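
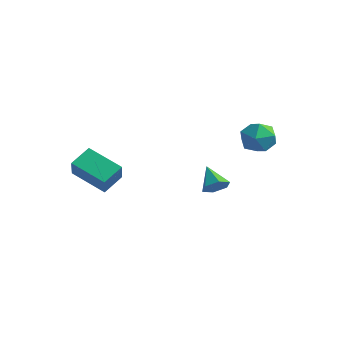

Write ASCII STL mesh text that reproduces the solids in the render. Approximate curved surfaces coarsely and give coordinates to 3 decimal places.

solid 
facet normal 0.728 -0.328 -0.601
outer loop
vertex -0.858 3.2 -1.668
vertex -1.329 2.745 -1.99
vertex -1.239 3.421 -2.25
endloop
endfacet
facet normal 0.112 0.951 0.288
outer loop
vertex -0.858 3.2 -1.668
vertex -1.239 3.421 -2.25
vertex -2.371 3.215 -1.13
endloop
endfacet
facet normal 0.728 -0.328 -0.601
outer loop
vertex -1.239 3.421 -2.25
vertex -1.329 2.745 -1.99
vertex -1.71 2.966 -2.572
endloop
endfacet
facet normal -0.505 0.782 -0.366
outer loop
vertex -1.239 3.421 -2.25
vertex -1.71 2.966 -2.572
vertex -2.371 3.215 -1.13
endloop
endfacet
facet normal 0.728 -0.328 -0.601
outer loop
vertex -1.71 2.966 -2.572
vertex -1.329 2.745 -1.99
vertex -1.8 2.29 -2.312
endloop
endfacet
facet normal -0.911 -0.037 -0.411
outer loop
vertex -1.71 2.966 -2.572
vertex -1.8 2.29 -2.312
vertex -2.371 3.215 -1.13
endloop
endfacet
facet normal 0.729 -0.330 -0.600
outer loop
vertex -1.8 2.29 -2.312
vertex -1.329 2.745 -1.99
vertex -1.42 2.069 -1.729
endloop
endfacet
facet normal -0.701 -0.685 0.197
outer loop
vertex -1.8 2.29 -2.312
vertex -1.42 2.069 -1.729
vertex -2.371 3.215 -1.13
endloop
endfacet
facet normal 0.728 -0.330 -0.601
outer loop
vertex -1.42 2.069 -1.729
vertex -1.329 2.745 -1.99
vertex -0.948 2.524 -1.407
endloop
endfacet
facet normal -0.084 -0.516 0.853
outer loop
vertex -1.42 2.069 -1.729
vertex -0.948 2.524 -1.407
vertex -2.371 3.215 -1.13
endloop
endfacet
facet normal 0.729 -0.329 -0.601
outer loop
vertex -0.948 2.524 -1.407
vertex -1.329 2.745 -1.99
vertex -0.858 3.2 -1.668
endloop
endfacet
facet normal 0.322 0.303 0.897
outer loop
vertex -0.948 2.524 -1.407
vertex -0.858 3.2 -1.668
vertex -2.371 3.215 -1.13
endloop
endfacet
facet normal -0.216 0.477 0.852
outer loop
vertex 1.861 2.962 3.025
vertex 1.012 2.46 3.091
vertex 1.834 2.097 3.503
endloop
endfacet
facet normal 0.490 0.410 0.769
outer loop
vertex 1.861 2.962 3.025
vertex 1.834 2.097 3.503
vertex 2.593 2.309 2.907
endloop
endfacet
facet normal 0.671 0.725 0.155
outer loop
vertex 1.861 2.962 3.025
vertex 2.593 2.309 2.907
vertex 2.24 2.803 2.126
endloop
endfacet
facet normal 0.077 0.987 -0.142
outer loop
vertex 1.861 2.962 3.025
vertex 2.24 2.803 2.126
vertex 1.263 2.896 2.24
endloop
endfacet
facet normal -0.471 0.834 0.288
outer loop
vertex 1.861 2.962 3.025
vertex 1.263 2.896 2.24
vertex 1.012 2.46 3.091
endloop
endfacet
facet normal 0.640 -0.286 0.713
outer loop
vertex 2.593 2.309 2.907
vertex 1.834 2.097 3.503
vertex 2.197 1.404 2.9
endloop
endfacet
facet normal -0.502 -0.176 0.847
outer loop
vertex 1.834 2.097 3.503
vertex 1.012 2.46 3.091
vertex 1.22 1.497 3.014
endloop
endfacet
facet normal -0.914 0.400 -0.064
outer loop
vertex 1.012 2.46 3.091
vertex 1.263 2.896 2.24
vertex 0.867 1.991 2.233
endloop
endfacet
facet normal -0.027 0.648 -0.761
outer loop
vertex 1.263 2.896 2.24
vertex 2.24 2.803 2.126
vertex 1.626 2.203 1.637
endloop
endfacet
facet normal 0.933 0.224 -0.280
outer loop
vertex 2.24 2.803 2.126
vertex 2.593 2.309 2.907
vertex 2.448 1.84 2.049
endloop
endfacet
facet normal -0.077 -0.987 0.142
outer loop
vertex 1.599 1.338 2.115
vertex 2.197 1.404 2.9
vertex 1.22 1.497 3.014
endloop
endfacet
facet normal -0.671 -0.725 -0.155
outer loop
vertex 1.599 1.338 2.115
vertex 1.22 1.497 3.014
vertex 0.867 1.991 2.233
endloop
endfacet
facet normal -0.490 -0.410 -0.769
outer loop
vertex 1.599 1.338 2.115
vertex 0.867 1.991 2.233
vertex 1.626 2.203 1.637
endloop
endfacet
facet normal 0.216 -0.477 -0.852
outer loop
vertex 1.599 1.338 2.115
vertex 1.626 2.203 1.637
vertex 2.448 1.84 2.049
endloop
endfacet
facet normal 0.471 -0.834 -0.288
outer loop
vertex 1.599 1.338 2.115
vertex 2.448 1.84 2.049
vertex 2.197 1.404 2.9
endloop
endfacet
facet normal 0.027 -0.648 0.761
outer loop
vertex 1.22 1.497 3.014
vertex 2.197 1.404 2.9
vertex 1.834 2.097 3.503
endloop
endfacet
facet normal -0.933 -0.224 0.280
outer loop
vertex 0.867 1.991 2.233
vertex 1.22 1.497 3.014
vertex 1.012 2.46 3.091
endloop
endfacet
facet normal -0.640 0.286 -0.713
outer loop
vertex 1.626 2.203 1.637
vertex 0.867 1.991 2.233
vertex 1.263 2.896 2.24
endloop
endfacet
facet normal 0.502 0.176 -0.847
outer loop
vertex 2.448 1.84 2.049
vertex 1.626 2.203 1.637
vertex 2.24 2.803 2.126
endloop
endfacet
facet normal 0.914 -0.400 0.064
outer loop
vertex 2.197 1.404 2.9
vertex 2.448 1.84 2.049
vertex 2.593 2.309 2.907
endloop
endfacet
facet normal -0.439 0.436 -0.786
outer loop
vertex -5.089 -1.942 0.405
vertex -3.328 -1.569 -0.372
vertex -5.118 -3.05 -0.193
endloop
endfacet
facet normal -0.898 -0.190 0.396
outer loop
vertex -4.512 -3.651 0.892
vertex -5.089 -1.942 0.405
vertex -5.118 -3.05 -0.193
endloop
endfacet
facet normal -0.439 0.436 -0.786
outer loop
vertex -5.118 -3.05 -0.193
vertex -3.328 -1.569 -0.372
vertex -3.358 -2.677 -0.97
endloop
endfacet
facet normal -0.023 -0.880 -0.475
outer loop
vertex -3.358 -2.677 -0.97
vertex -4.512 -3.651 0.892
vertex -5.118 -3.05 -0.193
endloop
endfacet
facet normal 0.023 0.880 0.475
outer loop
vertex -5.089 -1.942 0.405
vertex -2.722 -2.17 0.713
vertex -3.328 -1.569 -0.372
endloop
endfacet
facet normal -0.898 -0.190 0.397
outer loop
vertex -4.482 -2.543 1.49
vertex -5.089 -1.942 0.405
vertex -4.512 -3.651 0.892
endloop
endfacet
facet normal 0.023 0.880 0.475
outer loop
vertex -4.482 -2.543 1.49
vertex -2.722 -2.17 0.713
vertex -5.089 -1.942 0.405
endloop
endfacet
facet normal 0.898 0.190 -0.397
outer loop
vertex -3.328 -1.569 -0.372
vertex -2.722 -2.17 0.713
vertex -3.358 -2.677 -0.97
endloop
endfacet
facet normal -0.023 -0.880 -0.475
outer loop
vertex -2.751 -3.278 0.115
vertex -4.512 -3.651 0.892
vertex -3.358 -2.677 -0.97
endloop
endfacet
facet normal 0.898 0.191 -0.397
outer loop
vertex -3.358 -2.677 -0.97
vertex -2.722 -2.17 0.713
vertex -2.751 -3.278 0.115
endloop
endfacet
facet normal 0.439 -0.436 0.786
outer loop
vertex -2.751 -3.278 0.115
vertex -4.482 -2.543 1.49
vertex -4.512 -3.651 0.892
endloop
endfacet
facet normal 0.439 -0.436 0.786
outer loop
vertex -2.722 -2.17 0.713
vertex -4.482 -2.543 1.49
vertex -2.751 -3.278 0.115
endloop
endfacet

endsolid


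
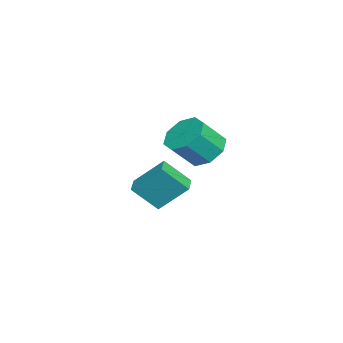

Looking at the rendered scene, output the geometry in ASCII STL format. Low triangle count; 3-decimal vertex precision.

solid 
facet normal -0.995 -0.026 0.094
outer loop
vertex -1.823 -0.826 -0.258
vertex -1.74 0.429 0.973
vertex -1.956 0.267 -1.363
endloop
endfacet
facet normal -0.048 -0.713 -0.700
outer loop
vertex -1.0 0.291 -1.453
vertex -1.823 -0.826 -0.258
vertex -1.956 0.267 -1.363
endloop
endfacet
facet normal -0.995 -0.025 0.094
outer loop
vertex -1.956 0.267 -1.363
vertex -1.74 0.429 0.973
vertex -1.872 1.522 -0.132
endloop
endfacet
facet normal -0.084 0.701 -0.709
outer loop
vertex -1.872 1.522 -0.132
vertex -1.0 0.291 -1.453
vertex -1.956 0.267 -1.363
endloop
endfacet
facet normal 0.084 -0.701 0.709
outer loop
vertex -1.823 -0.826 -0.258
vertex -0.784 0.453 0.883
vertex -1.74 0.429 0.973
endloop
endfacet
facet normal -0.048 -0.713 -0.700
outer loop
vertex -0.868 -0.802 -0.348
vertex -1.823 -0.826 -0.258
vertex -1.0 0.291 -1.453
endloop
endfacet
facet normal 0.084 -0.701 0.709
outer loop
vertex -0.868 -0.802 -0.348
vertex -0.784 0.453 0.883
vertex -1.823 -0.826 -0.258
endloop
endfacet
facet normal 0.048 0.713 0.700
outer loop
vertex -1.74 0.429 0.973
vertex -0.784 0.453 0.883
vertex -1.872 1.522 -0.132
endloop
endfacet
facet normal -0.084 0.701 -0.709
outer loop
vertex -0.917 1.546 -0.222
vertex -1.0 0.291 -1.453
vertex -1.872 1.522 -0.132
endloop
endfacet
facet normal 0.048 0.713 0.699
outer loop
vertex -1.872 1.522 -0.132
vertex -0.784 0.453 0.883
vertex -0.917 1.546 -0.222
endloop
endfacet
facet normal 0.995 0.026 -0.093
outer loop
vertex -0.917 1.546 -0.222
vertex -0.868 -0.802 -0.348
vertex -1.0 0.291 -1.453
endloop
endfacet
facet normal 0.995 0.026 -0.094
outer loop
vertex -0.784 0.453 0.883
vertex -0.868 -0.802 -0.348
vertex -0.917 1.546 -0.222
endloop
endfacet
facet normal -0.409 0.559 -0.721
outer loop
vertex 3.201 3.299 3.588
vertex 2.588 2.6 3.394
vertex 2.588 3.351 3.976
endloop
endfacet
facet normal 0.350 0.826 0.442
outer loop
vertex 3.201 3.299 3.588
vertex 2.588 3.351 3.976
vertex 3.785 2.5 4.62
endloop
endfacet
facet normal 0.349 0.826 0.443
outer loop
vertex 3.785 2.5 4.62
vertex 2.588 3.351 3.976
vertex 3.172 2.551 5.008
endloop
endfacet
facet normal 0.410 -0.559 0.721
outer loop
vertex 3.785 2.5 4.62
vertex 3.172 2.551 5.008
vertex 3.172 1.8 4.426
endloop
endfacet
facet normal -0.410 0.559 -0.721
outer loop
vertex 2.588 3.351 3.976
vertex 2.588 2.6 3.394
vertex 1.975 2.962 4.023
endloop
endfacet
facet normal -0.350 0.634 0.690
outer loop
vertex 2.588 3.351 3.976
vertex 1.975 2.962 4.023
vertex 3.172 2.551 5.008
endloop
endfacet
facet normal -0.350 0.634 0.690
outer loop
vertex 3.172 2.551 5.008
vertex 1.975 2.962 4.023
vertex 2.559 2.163 5.054
endloop
endfacet
facet normal 0.408 -0.559 0.722
outer loop
vertex 3.172 2.551 5.008
vertex 2.559 2.163 5.054
vertex 3.172 1.8 4.426
endloop
endfacet
facet normal -0.409 0.560 -0.721
outer loop
vertex 1.975 2.962 4.023
vertex 2.588 2.6 3.394
vertex 1.721 2.362 3.701
endloop
endfacet
facet normal -0.843 0.071 0.533
outer loop
vertex 1.975 2.962 4.023
vertex 1.721 2.362 3.701
vertex 2.559 2.163 5.054
endloop
endfacet
facet normal -0.843 0.072 0.533
outer loop
vertex 2.559 2.163 5.054
vertex 1.721 2.362 3.701
vertex 2.305 1.563 4.733
endloop
endfacet
facet normal 0.408 -0.559 0.722
outer loop
vertex 2.559 2.163 5.054
vertex 2.305 1.563 4.733
vertex 3.172 1.8 4.426
endloop
endfacet
facet normal -0.409 0.558 -0.722
outer loop
vertex 1.721 2.362 3.701
vertex 2.588 2.6 3.394
vertex 1.975 1.9 3.2
endloop
endfacet
facet normal -0.843 -0.533 0.064
outer loop
vertex 1.721 2.362 3.701
vertex 1.975 1.9 3.2
vertex 2.305 1.563 4.733
endloop
endfacet
facet normal -0.843 -0.533 0.064
outer loop
vertex 2.305 1.563 4.733
vertex 1.975 1.9 3.2
vertex 2.559 1.101 4.232
endloop
endfacet
facet normal 0.408 -0.558 0.722
outer loop
vertex 2.305 1.563 4.733
vertex 2.559 1.101 4.232
vertex 3.172 1.8 4.426
endloop
endfacet
facet normal -0.410 0.559 -0.721
outer loop
vertex 1.975 1.9 3.2
vertex 2.588 2.6 3.394
vertex 2.588 1.849 2.812
endloop
endfacet
facet normal -0.349 -0.826 -0.442
outer loop
vertex 1.975 1.9 3.2
vertex 2.588 1.849 2.812
vertex 2.559 1.101 4.232
endloop
endfacet
facet normal -0.350 -0.826 -0.442
outer loop
vertex 2.559 1.101 4.232
vertex 2.588 1.849 2.812
vertex 3.172 1.049 3.844
endloop
endfacet
facet normal 0.409 -0.559 0.721
outer loop
vertex 2.559 1.101 4.232
vertex 3.172 1.049 3.844
vertex 3.172 1.8 4.426
endloop
endfacet
facet normal -0.408 0.559 -0.722
outer loop
vertex 2.588 1.849 2.812
vertex 2.588 2.6 3.394
vertex 3.201 2.237 2.766
endloop
endfacet
facet normal 0.350 -0.634 -0.690
outer loop
vertex 2.588 1.849 2.812
vertex 3.201 2.237 2.766
vertex 3.172 1.049 3.844
endloop
endfacet
facet normal 0.350 -0.634 -0.690
outer loop
vertex 3.172 1.049 3.844
vertex 3.201 2.237 2.766
vertex 3.785 1.438 3.797
endloop
endfacet
facet normal 0.410 -0.559 0.721
outer loop
vertex 3.172 1.049 3.844
vertex 3.785 1.438 3.797
vertex 3.172 1.8 4.426
endloop
endfacet
facet normal -0.408 0.559 -0.722
outer loop
vertex 3.201 2.237 2.766
vertex 2.588 2.6 3.394
vertex 3.455 2.837 3.087
endloop
endfacet
facet normal 0.843 -0.072 -0.533
outer loop
vertex 3.201 2.237 2.766
vertex 3.455 2.837 3.087
vertex 3.785 1.438 3.797
endloop
endfacet
facet normal 0.843 -0.071 -0.532
outer loop
vertex 3.785 1.438 3.797
vertex 3.455 2.837 3.087
vertex 4.039 2.038 4.119
endloop
endfacet
facet normal 0.409 -0.560 0.721
outer loop
vertex 3.785 1.438 3.797
vertex 4.039 2.038 4.119
vertex 3.172 1.8 4.426
endloop
endfacet
facet normal -0.408 0.558 -0.722
outer loop
vertex 3.455 2.837 3.087
vertex 2.588 2.6 3.394
vertex 3.201 3.299 3.588
endloop
endfacet
facet normal 0.843 0.533 -0.064
outer loop
vertex 3.455 2.837 3.087
vertex 3.201 3.299 3.588
vertex 4.039 2.038 4.119
endloop
endfacet
facet normal 0.843 0.533 -0.064
outer loop
vertex 4.039 2.038 4.119
vertex 3.201 3.299 3.588
vertex 3.785 2.5 4.62
endloop
endfacet
facet normal 0.409 -0.558 0.722
outer loop
vertex 4.039 2.038 4.119
vertex 3.785 2.5 4.62
vertex 3.172 1.8 4.426
endloop
endfacet

endsolid


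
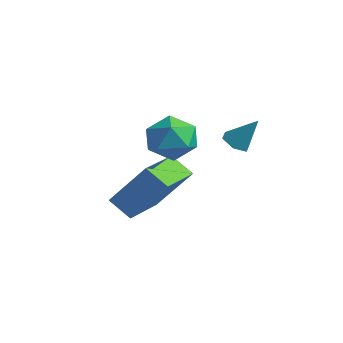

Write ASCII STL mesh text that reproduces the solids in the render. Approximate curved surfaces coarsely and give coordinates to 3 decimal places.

solid 
facet normal -0.501 -0.344 -0.794
outer loop
vertex -1.003 -4.491 -2.949
vertex -1.795 -2.834 -3.168
vertex -0.228 -4.203 -3.563
endloop
endfacet
facet normal 0.427 -0.896 0.119
outer loop
vertex 0.815 -3.486 -1.912
vertex -1.003 -4.491 -2.949
vertex -0.228 -4.203 -3.563
endloop
endfacet
facet normal -0.501 -0.344 -0.794
outer loop
vertex -0.228 -4.203 -3.563
vertex -1.795 -2.834 -3.168
vertex -1.02 -2.545 -3.782
endloop
endfacet
facet normal 0.752 0.280 -0.597
outer loop
vertex -1.02 -2.545 -3.782
vertex 0.815 -3.486 -1.912
vertex -0.228 -4.203 -3.563
endloop
endfacet
facet normal -0.752 -0.280 0.597
outer loop
vertex -1.003 -4.491 -2.949
vertex -0.752 -2.117 -1.517
vertex -1.795 -2.834 -3.168
endloop
endfacet
facet normal 0.428 -0.896 0.118
outer loop
vertex 0.04 -3.775 -1.298
vertex -1.003 -4.491 -2.949
vertex 0.815 -3.486 -1.912
endloop
endfacet
facet normal -0.752 -0.280 0.597
outer loop
vertex 0.04 -3.775 -1.298
vertex -0.752 -2.117 -1.517
vertex -1.003 -4.491 -2.949
endloop
endfacet
facet normal -0.428 0.896 -0.119
outer loop
vertex -1.795 -2.834 -3.168
vertex -0.752 -2.117 -1.517
vertex -1.02 -2.545 -3.782
endloop
endfacet
facet normal 0.752 0.281 -0.597
outer loop
vertex 0.023 -1.829 -2.131
vertex 0.815 -3.486 -1.912
vertex -1.02 -2.545 -3.782
endloop
endfacet
facet normal -0.427 0.896 -0.119
outer loop
vertex -1.02 -2.545 -3.782
vertex -0.752 -2.117 -1.517
vertex 0.023 -1.829 -2.131
endloop
endfacet
facet normal 0.501 0.344 0.794
outer loop
vertex 0.023 -1.829 -2.131
vertex 0.04 -3.775 -1.298
vertex 0.815 -3.486 -1.912
endloop
endfacet
facet normal 0.501 0.344 0.794
outer loop
vertex -0.752 -2.117 -1.517
vertex 0.04 -3.775 -1.298
vertex 0.023 -1.829 -2.131
endloop
endfacet
facet normal 0.253 0.188 0.949
outer loop
vertex 1.512 -2.924 0.872
vertex 0.689 -3.312 1.168
vertex 1.468 -3.859 1.069
endloop
endfacet
facet normal 0.833 0.076 0.548
outer loop
vertex 1.512 -2.924 0.872
vertex 1.468 -3.859 1.069
vertex 1.947 -3.554 0.299
endloop
endfacet
facet normal 0.831 0.555 0.021
outer loop
vertex 1.512 -2.924 0.872
vertex 1.947 -3.554 0.299
vertex 1.465 -2.818 -0.077
endloop
endfacet
facet normal 0.251 0.963 0.095
outer loop
vertex 1.512 -2.924 0.872
vertex 1.465 -2.818 -0.077
vertex 0.687 -2.668 0.46
endloop
endfacet
facet normal -0.106 0.735 0.669
outer loop
vertex 1.512 -2.924 0.872
vertex 0.687 -2.668 0.46
vertex 0.689 -3.312 1.168
endloop
endfacet
facet normal 0.778 -0.573 0.257
outer loop
vertex 1.947 -3.554 0.299
vertex 1.468 -3.859 1.069
vertex 1.393 -4.332 0.24
endloop
endfacet
facet normal -0.161 -0.393 0.905
outer loop
vertex 1.468 -3.859 1.069
vertex 0.689 -3.312 1.168
vertex 0.615 -4.182 0.777
endloop
endfacet
facet normal -0.743 0.494 0.452
outer loop
vertex 0.689 -3.312 1.168
vertex 0.687 -2.668 0.46
vertex 0.133 -3.446 0.401
endloop
endfacet
facet normal -0.163 0.863 -0.478
outer loop
vertex 0.687 -2.668 0.46
vertex 1.465 -2.818 -0.077
vertex 0.612 -3.141 -0.369
endloop
endfacet
facet normal 0.776 0.203 -0.598
outer loop
vertex 1.465 -2.818 -0.077
vertex 1.947 -3.554 0.299
vertex 1.391 -3.688 -0.468
endloop
endfacet
facet normal -0.251 -0.963 -0.095
outer loop
vertex 0.568 -4.076 -0.172
vertex 1.393 -4.332 0.24
vertex 0.615 -4.182 0.777
endloop
endfacet
facet normal -0.831 -0.555 -0.021
outer loop
vertex 0.568 -4.076 -0.172
vertex 0.615 -4.182 0.777
vertex 0.133 -3.446 0.401
endloop
endfacet
facet normal -0.833 -0.076 -0.548
outer loop
vertex 0.568 -4.076 -0.172
vertex 0.133 -3.446 0.401
vertex 0.612 -3.141 -0.369
endloop
endfacet
facet normal -0.253 -0.188 -0.949
outer loop
vertex 0.568 -4.076 -0.172
vertex 0.612 -3.141 -0.369
vertex 1.391 -3.688 -0.468
endloop
endfacet
facet normal 0.106 -0.735 -0.669
outer loop
vertex 0.568 -4.076 -0.172
vertex 1.391 -3.688 -0.468
vertex 1.393 -4.332 0.24
endloop
endfacet
facet normal 0.163 -0.863 0.478
outer loop
vertex 0.615 -4.182 0.777
vertex 1.393 -4.332 0.24
vertex 1.468 -3.859 1.069
endloop
endfacet
facet normal -0.776 -0.203 0.598
outer loop
vertex 0.133 -3.446 0.401
vertex 0.615 -4.182 0.777
vertex 0.689 -3.312 1.168
endloop
endfacet
facet normal -0.778 0.573 -0.257
outer loop
vertex 0.612 -3.141 -0.369
vertex 0.133 -3.446 0.401
vertex 0.687 -2.668 0.46
endloop
endfacet
facet normal 0.161 0.393 -0.905
outer loop
vertex 1.391 -3.688 -0.468
vertex 0.612 -3.141 -0.369
vertex 1.465 -2.818 -0.077
endloop
endfacet
facet normal 0.743 -0.494 -0.452
outer loop
vertex 1.393 -4.332 0.24
vertex 1.391 -3.688 -0.468
vertex 1.947 -3.554 0.299
endloop
endfacet
facet normal -0.463 -0.339 -0.819
outer loop
vertex 3.335 -2.365 0.272
vertex 2.888 -2.427 0.55
vertex 2.986 -1.968 0.305
endloop
endfacet
facet normal 0.718 0.652 -0.245
outer loop
vertex 3.335 -2.365 0.272
vertex 2.986 -1.968 0.305
vertex 3.452 -2.013 1.55
endloop
endfacet
facet normal -0.463 -0.339 -0.819
outer loop
vertex 2.986 -1.968 0.305
vertex 2.888 -2.427 0.55
vertex 2.539 -2.03 0.583
endloop
endfacet
facet normal -0.094 0.993 0.071
outer loop
vertex 2.986 -1.968 0.305
vertex 2.539 -2.03 0.583
vertex 3.452 -2.013 1.55
endloop
endfacet
facet normal -0.463 -0.339 -0.819
outer loop
vertex 2.539 -2.03 0.583
vertex 2.888 -2.427 0.55
vertex 2.441 -2.489 0.828
endloop
endfacet
facet normal -0.649 0.461 0.605
outer loop
vertex 2.539 -2.03 0.583
vertex 2.441 -2.489 0.828
vertex 3.452 -2.013 1.55
endloop
endfacet
facet normal -0.462 -0.340 -0.819
outer loop
vertex 2.441 -2.489 0.828
vertex 2.888 -2.427 0.55
vertex 2.79 -2.886 0.796
endloop
endfacet
facet normal -0.393 -0.412 0.822
outer loop
vertex 2.441 -2.489 0.828
vertex 2.79 -2.886 0.796
vertex 3.452 -2.013 1.55
endloop
endfacet
facet normal -0.462 -0.340 -0.819
outer loop
vertex 2.79 -2.886 0.796
vertex 2.888 -2.427 0.55
vertex 3.237 -2.824 0.518
endloop
endfacet
facet normal 0.419 -0.754 0.505
outer loop
vertex 2.79 -2.886 0.796
vertex 3.237 -2.824 0.518
vertex 3.452 -2.013 1.55
endloop
endfacet
facet normal -0.462 -0.340 -0.819
outer loop
vertex 3.237 -2.824 0.518
vertex 2.888 -2.427 0.55
vertex 3.335 -2.365 0.272
endloop
endfacet
facet normal 0.974 -0.223 -0.028
outer loop
vertex 3.237 -2.824 0.518
vertex 3.335 -2.365 0.272
vertex 3.452 -2.013 1.55
endloop
endfacet

endsolid


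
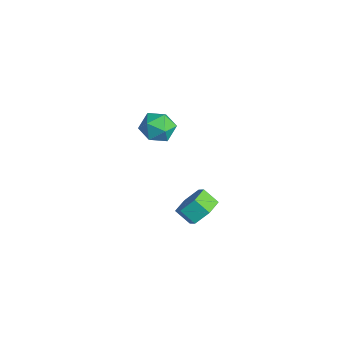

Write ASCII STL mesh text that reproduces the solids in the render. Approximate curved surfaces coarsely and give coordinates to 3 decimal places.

solid 
facet normal 0.624 0.482 -0.615
outer loop
vertex 4.358 2.674 -0.66
vertex 3.638 2.723 -1.353
vertex 3.735 3.456 -0.68
endloop
endfacet
facet normal 0.471 0.395 0.789
outer loop
vertex 4.358 2.674 -0.66
vertex 3.735 3.456 -0.68
vertex 3.702 2.168 -0.015
endloop
endfacet
facet normal 0.472 0.395 0.788
outer loop
vertex 3.702 2.168 -0.015
vertex 3.735 3.456 -0.68
vertex 3.079 2.951 -0.034
endloop
endfacet
facet normal -0.624 -0.482 0.615
outer loop
vertex 3.702 2.168 -0.015
vertex 3.079 2.951 -0.034
vertex 2.982 2.217 -0.707
endloop
endfacet
facet normal 0.624 0.482 -0.615
outer loop
vertex 3.735 3.456 -0.68
vertex 3.638 2.723 -1.353
vertex 3.015 3.505 -1.373
endloop
endfacet
facet normal -0.303 0.875 0.377
outer loop
vertex 3.735 3.456 -0.68
vertex 3.015 3.505 -1.373
vertex 3.079 2.951 -0.034
endloop
endfacet
facet normal -0.303 0.875 0.377
outer loop
vertex 3.079 2.951 -0.034
vertex 3.015 3.505 -1.373
vertex 2.36 3.0 -0.727
endloop
endfacet
facet normal -0.625 -0.481 0.615
outer loop
vertex 3.079 2.951 -0.034
vertex 2.36 3.0 -0.727
vertex 2.982 2.217 -0.707
endloop
endfacet
facet normal 0.624 0.482 -0.615
outer loop
vertex 3.015 3.505 -1.373
vertex 3.638 2.723 -1.353
vertex 2.918 2.772 -2.045
endloop
endfacet
facet normal -0.775 0.480 -0.411
outer loop
vertex 3.015 3.505 -1.373
vertex 2.918 2.772 -2.045
vertex 2.36 3.0 -0.727
endloop
endfacet
facet normal -0.775 0.480 -0.411
outer loop
vertex 2.36 3.0 -0.727
vertex 2.918 2.772 -2.045
vertex 2.262 2.266 -1.4
endloop
endfacet
facet normal -0.625 -0.481 0.615
outer loop
vertex 2.36 3.0 -0.727
vertex 2.262 2.266 -1.4
vertex 2.982 2.217 -0.707
endloop
endfacet
facet normal 0.624 0.482 -0.615
outer loop
vertex 2.918 2.772 -2.045
vertex 3.638 2.723 -1.353
vertex 3.541 1.989 -2.026
endloop
endfacet
facet normal -0.471 -0.394 -0.789
outer loop
vertex 2.918 2.772 -2.045
vertex 3.541 1.989 -2.026
vertex 2.262 2.266 -1.4
endloop
endfacet
facet normal -0.471 -0.396 -0.788
outer loop
vertex 2.262 2.266 -1.4
vertex 3.541 1.989 -2.026
vertex 2.885 1.484 -1.38
endloop
endfacet
facet normal -0.624 -0.482 0.615
outer loop
vertex 2.262 2.266 -1.4
vertex 2.885 1.484 -1.38
vertex 2.982 2.217 -0.707
endloop
endfacet
facet normal 0.625 0.481 -0.615
outer loop
vertex 3.541 1.989 -2.026
vertex 3.638 2.723 -1.353
vertex 4.26 1.94 -1.333
endloop
endfacet
facet normal 0.303 -0.875 -0.376
outer loop
vertex 3.541 1.989 -2.026
vertex 4.26 1.94 -1.333
vertex 2.885 1.484 -1.38
endloop
endfacet
facet normal 0.303 -0.875 -0.377
outer loop
vertex 2.885 1.484 -1.38
vertex 4.26 1.94 -1.333
vertex 3.605 1.435 -0.687
endloop
endfacet
facet normal -0.624 -0.482 0.615
outer loop
vertex 2.885 1.484 -1.38
vertex 3.605 1.435 -0.687
vertex 2.982 2.217 -0.707
endloop
endfacet
facet normal 0.625 0.481 -0.615
outer loop
vertex 4.26 1.94 -1.333
vertex 3.638 2.723 -1.353
vertex 4.358 2.674 -0.66
endloop
endfacet
facet normal 0.775 -0.480 0.411
outer loop
vertex 4.26 1.94 -1.333
vertex 4.358 2.674 -0.66
vertex 3.605 1.435 -0.687
endloop
endfacet
facet normal 0.775 -0.480 0.412
outer loop
vertex 3.605 1.435 -0.687
vertex 4.358 2.674 -0.66
vertex 3.702 2.168 -0.015
endloop
endfacet
facet normal -0.624 -0.482 0.615
outer loop
vertex 3.605 1.435 -0.687
vertex 3.702 2.168 -0.015
vertex 2.982 2.217 -0.707
endloop
endfacet
facet normal -0.054 0.839 0.541
outer loop
vertex -2.83 4.123 -0.341
vertex -3.88 3.961 -0.195
vertex -3.172 3.557 0.502
endloop
endfacet
facet normal 0.591 0.538 0.601
outer loop
vertex -2.83 4.123 -0.341
vertex -3.172 3.557 0.502
vertex -2.313 3.23 -0.049
endloop
endfacet
facet normal 0.872 0.488 -0.052
outer loop
vertex -2.83 4.123 -0.341
vertex -2.313 3.23 -0.049
vertex -2.488 3.432 -1.088
endloop
endfacet
facet normal 0.401 0.757 -0.516
outer loop
vertex -2.83 4.123 -0.341
vertex -2.488 3.432 -1.088
vertex -3.457 3.884 -1.178
endloop
endfacet
facet normal -0.171 0.974 -0.150
outer loop
vertex -2.83 4.123 -0.341
vertex -3.457 3.884 -1.178
vertex -3.88 3.961 -0.195
endloop
endfacet
facet normal 0.503 -0.122 0.856
outer loop
vertex -2.313 3.23 -0.049
vertex -3.172 3.557 0.502
vertex -3.043 2.516 0.278
endloop
endfacet
facet normal -0.539 0.364 0.759
outer loop
vertex -3.172 3.557 0.502
vertex -3.88 3.961 -0.195
vertex -4.012 2.968 0.188
endloop
endfacet
facet normal -0.730 0.581 -0.360
outer loop
vertex -3.88 3.961 -0.195
vertex -3.457 3.884 -1.178
vertex -4.187 3.17 -0.851
endloop
endfacet
facet normal 0.196 0.229 -0.953
outer loop
vertex -3.457 3.884 -1.178
vertex -2.488 3.432 -1.088
vertex -3.328 2.843 -1.402
endloop
endfacet
facet normal 0.958 -0.205 -0.201
outer loop
vertex -2.488 3.432 -1.088
vertex -2.313 3.23 -0.049
vertex -2.62 2.439 -0.705
endloop
endfacet
facet normal -0.401 -0.757 0.516
outer loop
vertex -3.67 2.277 -0.559
vertex -3.043 2.516 0.278
vertex -4.012 2.968 0.188
endloop
endfacet
facet normal -0.872 -0.488 0.052
outer loop
vertex -3.67 2.277 -0.559
vertex -4.012 2.968 0.188
vertex -4.187 3.17 -0.851
endloop
endfacet
facet normal -0.591 -0.538 -0.601
outer loop
vertex -3.67 2.277 -0.559
vertex -4.187 3.17 -0.851
vertex -3.328 2.843 -1.402
endloop
endfacet
facet normal 0.054 -0.839 -0.541
outer loop
vertex -3.67 2.277 -0.559
vertex -3.328 2.843 -1.402
vertex -2.62 2.439 -0.705
endloop
endfacet
facet normal 0.171 -0.974 0.150
outer loop
vertex -3.67 2.277 -0.559
vertex -2.62 2.439 -0.705
vertex -3.043 2.516 0.278
endloop
endfacet
facet normal -0.196 -0.229 0.953
outer loop
vertex -4.012 2.968 0.188
vertex -3.043 2.516 0.278
vertex -3.172 3.557 0.502
endloop
endfacet
facet normal -0.958 0.205 0.201
outer loop
vertex -4.187 3.17 -0.851
vertex -4.012 2.968 0.188
vertex -3.88 3.961 -0.195
endloop
endfacet
facet normal -0.503 0.122 -0.856
outer loop
vertex -3.328 2.843 -1.402
vertex -4.187 3.17 -0.851
vertex -3.457 3.884 -1.178
endloop
endfacet
facet normal 0.539 -0.364 -0.759
outer loop
vertex -2.62 2.439 -0.705
vertex -3.328 2.843 -1.402
vertex -2.488 3.432 -1.088
endloop
endfacet
facet normal 0.730 -0.581 0.360
outer loop
vertex -3.043 2.516 0.278
vertex -2.62 2.439 -0.705
vertex -2.313 3.23 -0.049
endloop
endfacet

endsolid


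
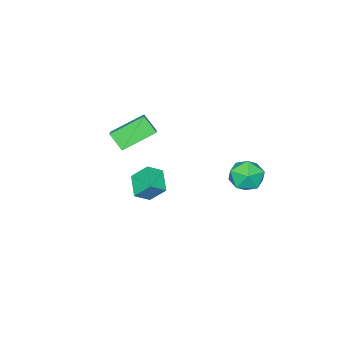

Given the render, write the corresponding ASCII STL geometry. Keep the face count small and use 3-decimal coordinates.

solid 
facet normal -0.018 0.551 0.834
outer loop
vertex -2.908 3.36 1.074
vertex -2.577 2.53 1.629
vertex -1.878 3.192 1.207
endloop
endfacet
facet normal 0.122 0.957 0.265
outer loop
vertex -2.908 3.36 1.074
vertex -1.878 3.192 1.207
vertex -2.245 3.498 0.27
endloop
endfacet
facet normal -0.420 0.886 -0.194
outer loop
vertex -2.908 3.36 1.074
vertex -2.245 3.498 0.27
vertex -3.17 3.025 0.113
endloop
endfacet
facet normal -0.895 0.437 0.092
outer loop
vertex -2.908 3.36 1.074
vertex -3.17 3.025 0.113
vertex -3.376 2.426 0.953
endloop
endfacet
facet normal -0.646 0.229 0.728
outer loop
vertex -2.908 3.36 1.074
vertex -3.376 2.426 0.953
vertex -2.577 2.53 1.629
endloop
endfacet
facet normal 0.710 0.703 -0.048
outer loop
vertex -2.245 3.498 0.27
vertex -1.878 3.192 1.207
vertex -1.504 2.754 0.327
endloop
endfacet
facet normal 0.485 0.045 0.873
outer loop
vertex -1.878 3.192 1.207
vertex -2.577 2.53 1.629
vertex -1.71 2.155 1.167
endloop
endfacet
facet normal -0.531 -0.475 0.701
outer loop
vertex -2.577 2.53 1.629
vertex -3.376 2.426 0.953
vertex -2.635 1.682 1.01
endloop
endfacet
facet normal -0.934 -0.139 -0.328
outer loop
vertex -3.376 2.426 0.953
vertex -3.17 3.025 0.113
vertex -3.002 1.988 0.073
endloop
endfacet
facet normal -0.167 0.589 -0.791
outer loop
vertex -3.17 3.025 0.113
vertex -2.245 3.498 0.27
vertex -2.303 2.65 -0.349
endloop
endfacet
facet normal 0.895 -0.437 -0.092
outer loop
vertex -1.972 1.82 0.206
vertex -1.504 2.754 0.327
vertex -1.71 2.155 1.167
endloop
endfacet
facet normal 0.420 -0.886 0.194
outer loop
vertex -1.972 1.82 0.206
vertex -1.71 2.155 1.167
vertex -2.635 1.682 1.01
endloop
endfacet
facet normal -0.122 -0.957 -0.265
outer loop
vertex -1.972 1.82 0.206
vertex -2.635 1.682 1.01
vertex -3.002 1.988 0.073
endloop
endfacet
facet normal 0.018 -0.551 -0.834
outer loop
vertex -1.972 1.82 0.206
vertex -3.002 1.988 0.073
vertex -2.303 2.65 -0.349
endloop
endfacet
facet normal 0.646 -0.229 -0.728
outer loop
vertex -1.972 1.82 0.206
vertex -2.303 2.65 -0.349
vertex -1.504 2.754 0.327
endloop
endfacet
facet normal 0.934 0.139 0.328
outer loop
vertex -1.71 2.155 1.167
vertex -1.504 2.754 0.327
vertex -1.878 3.192 1.207
endloop
endfacet
facet normal 0.167 -0.589 0.791
outer loop
vertex -2.635 1.682 1.01
vertex -1.71 2.155 1.167
vertex -2.577 2.53 1.629
endloop
endfacet
facet normal -0.710 -0.703 0.048
outer loop
vertex -3.002 1.988 0.073
vertex -2.635 1.682 1.01
vertex -3.376 2.426 0.953
endloop
endfacet
facet normal -0.485 -0.045 -0.873
outer loop
vertex -2.303 2.65 -0.349
vertex -3.002 1.988 0.073
vertex -3.17 3.025 0.113
endloop
endfacet
facet normal 0.531 0.475 -0.701
outer loop
vertex -1.504 2.754 0.327
vertex -2.303 2.65 -0.349
vertex -2.245 3.498 0.27
endloop
endfacet
facet normal -0.606 -0.605 -0.517
outer loop
vertex 0.248 -1.848 4.374
vertex 0.174 -1.067 3.547
vertex 1.81 -2.648 3.48
endloop
endfacet
facet normal 0.065 -0.685 0.726
outer loop
vertex 2.646 -1.813 4.193
vertex 0.248 -1.848 4.374
vertex 1.81 -2.648 3.48
endloop
endfacet
facet normal -0.606 -0.605 -0.517
outer loop
vertex 1.81 -2.648 3.48
vertex 0.174 -1.067 3.547
vertex 1.736 -1.867 2.653
endloop
endfacet
facet normal 0.793 -0.406 -0.454
outer loop
vertex 1.736 -1.867 2.653
vertex 2.646 -1.813 4.193
vertex 1.81 -2.648 3.48
endloop
endfacet
facet normal -0.793 0.406 0.454
outer loop
vertex 0.248 -1.848 4.374
vertex 1.01 -0.232 4.26
vertex 0.174 -1.067 3.547
endloop
endfacet
facet normal 0.065 -0.685 0.726
outer loop
vertex 1.084 -1.013 5.087
vertex 0.248 -1.848 4.374
vertex 2.646 -1.813 4.193
endloop
endfacet
facet normal -0.793 0.406 0.454
outer loop
vertex 1.084 -1.013 5.087
vertex 1.01 -0.232 4.26
vertex 0.248 -1.848 4.374
endloop
endfacet
facet normal -0.065 0.685 -0.726
outer loop
vertex 0.174 -1.067 3.547
vertex 1.01 -0.232 4.26
vertex 1.736 -1.867 2.653
endloop
endfacet
facet normal 0.793 -0.406 -0.454
outer loop
vertex 2.572 -1.032 3.366
vertex 2.646 -1.813 4.193
vertex 1.736 -1.867 2.653
endloop
endfacet
facet normal -0.065 0.685 -0.726
outer loop
vertex 1.736 -1.867 2.653
vertex 1.01 -0.232 4.26
vertex 2.572 -1.032 3.366
endloop
endfacet
facet normal 0.606 0.605 0.517
outer loop
vertex 2.572 -1.032 3.366
vertex 1.084 -1.013 5.087
vertex 2.646 -1.813 4.193
endloop
endfacet
facet normal 0.606 0.605 0.517
outer loop
vertex 1.01 -0.232 4.26
vertex 1.084 -1.013 5.087
vertex 2.572 -1.032 3.366
endloop
endfacet
facet normal -0.575 -0.725 0.379
outer loop
vertex -0.906 -3.994 -2.11
vertex -1.282 -3.182 -1.126
vertex -1.705 -3.663 -2.688
endloop
endfacet
facet normal 0.283 -0.610 -0.740
outer loop
vertex -0.878 -2.618 -3.234
vertex -0.906 -3.994 -2.11
vertex -1.705 -3.663 -2.688
endloop
endfacet
facet normal -0.575 -0.725 0.379
outer loop
vertex -1.705 -3.663 -2.688
vertex -1.282 -3.182 -1.126
vertex -2.081 -2.851 -1.704
endloop
endfacet
facet normal -0.768 0.318 -0.556
outer loop
vertex -2.081 -2.851 -1.704
vertex -0.878 -2.618 -3.234
vertex -1.705 -3.663 -2.688
endloop
endfacet
facet normal 0.768 -0.318 0.556
outer loop
vertex -0.906 -3.994 -2.11
vertex -0.455 -2.137 -1.672
vertex -1.282 -3.182 -1.126
endloop
endfacet
facet normal 0.283 -0.610 -0.740
outer loop
vertex -0.079 -2.949 -2.656
vertex -0.906 -3.994 -2.11
vertex -0.878 -2.618 -3.234
endloop
endfacet
facet normal 0.768 -0.318 0.556
outer loop
vertex -0.079 -2.949 -2.656
vertex -0.455 -2.137 -1.672
vertex -0.906 -3.994 -2.11
endloop
endfacet
facet normal -0.283 0.610 0.740
outer loop
vertex -1.282 -3.182 -1.126
vertex -0.455 -2.137 -1.672
vertex -2.081 -2.851 -1.704
endloop
endfacet
facet normal -0.768 0.318 -0.556
outer loop
vertex -1.254 -1.806 -2.25
vertex -0.878 -2.618 -3.234
vertex -2.081 -2.851 -1.704
endloop
endfacet
facet normal -0.283 0.610 0.740
outer loop
vertex -2.081 -2.851 -1.704
vertex -0.455 -2.137 -1.672
vertex -1.254 -1.806 -2.25
endloop
endfacet
facet normal 0.575 0.725 -0.379
outer loop
vertex -1.254 -1.806 -2.25
vertex -0.079 -2.949 -2.656
vertex -0.878 -2.618 -3.234
endloop
endfacet
facet normal 0.575 0.725 -0.379
outer loop
vertex -0.455 -2.137 -1.672
vertex -0.079 -2.949 -2.656
vertex -1.254 -1.806 -2.25
endloop
endfacet

endsolid


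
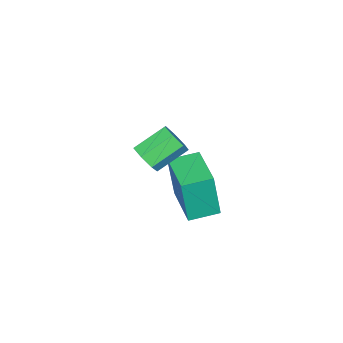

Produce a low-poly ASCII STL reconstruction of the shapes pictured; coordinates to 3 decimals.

solid 
facet normal 0.744 -0.411 -0.527
outer loop
vertex 0.463 1.812 0.836
vertex -0.007 1.643 0.304
vertex 0.388 2.252 0.387
endloop
endfacet
facet normal 0.658 0.590 0.468
outer loop
vertex 0.463 1.812 0.836
vertex 0.388 2.252 0.387
vertex -0.682 2.445 1.648
endloop
endfacet
facet normal 0.657 0.591 0.467
outer loop
vertex -0.682 2.445 1.648
vertex 0.388 2.252 0.387
vertex -0.758 2.885 1.198
endloop
endfacet
facet normal -0.743 0.412 0.528
outer loop
vertex -0.682 2.445 1.648
vertex -0.758 2.885 1.198
vertex -1.153 2.277 1.116
endloop
endfacet
facet normal 0.744 -0.411 -0.527
outer loop
vertex 0.388 2.252 0.387
vertex -0.007 1.643 0.304
vertex 0.015 2.233 -0.125
endloop
endfacet
facet normal 0.316 0.911 -0.264
outer loop
vertex 0.388 2.252 0.387
vertex 0.015 2.233 -0.125
vertex -0.758 2.885 1.198
endloop
endfacet
facet normal 0.318 0.911 -0.263
outer loop
vertex -0.758 2.885 1.198
vertex 0.015 2.233 -0.125
vertex -1.13 2.867 0.687
endloop
endfacet
facet normal -0.744 0.412 0.527
outer loop
vertex -0.758 2.885 1.198
vertex -1.13 2.867 0.687
vertex -1.153 2.277 1.116
endloop
endfacet
facet normal 0.743 -0.411 -0.528
outer loop
vertex 0.015 2.233 -0.125
vertex -0.007 1.643 0.304
vertex -0.375 1.771 -0.314
endloop
endfacet
facet normal -0.262 0.546 -0.796
outer loop
vertex 0.015 2.233 -0.125
vertex -0.375 1.771 -0.314
vertex -1.13 2.867 0.687
endloop
endfacet
facet normal -0.262 0.546 -0.796
outer loop
vertex -1.13 2.867 0.687
vertex -0.375 1.771 -0.314
vertex -1.52 2.404 0.498
endloop
endfacet
facet normal -0.744 0.412 0.526
outer loop
vertex -1.13 2.867 0.687
vertex -1.52 2.404 0.498
vertex -1.153 2.277 1.116
endloop
endfacet
facet normal 0.743 -0.412 -0.528
outer loop
vertex -0.375 1.771 -0.314
vertex -0.007 1.643 0.304
vertex -0.488 1.212 -0.037
endloop
endfacet
facet normal -0.645 -0.231 -0.729
outer loop
vertex -0.375 1.771 -0.314
vertex -0.488 1.212 -0.037
vertex -1.52 2.404 0.498
endloop
endfacet
facet normal -0.645 -0.231 -0.729
outer loop
vertex -1.52 2.404 0.498
vertex -0.488 1.212 -0.037
vertex -1.633 1.846 0.775
endloop
endfacet
facet normal -0.744 0.412 0.526
outer loop
vertex -1.52 2.404 0.498
vertex -1.633 1.846 0.775
vertex -1.153 2.277 1.116
endloop
endfacet
facet normal 0.743 -0.412 -0.527
outer loop
vertex -0.488 1.212 -0.037
vertex -0.007 1.643 0.304
vertex -0.239 0.978 0.497
endloop
endfacet
facet normal -0.541 -0.833 -0.113
outer loop
vertex -0.488 1.212 -0.037
vertex -0.239 0.978 0.497
vertex -1.633 1.846 0.775
endloop
endfacet
facet normal -0.541 -0.833 -0.113
outer loop
vertex -1.633 1.846 0.775
vertex -0.239 0.978 0.497
vertex -1.384 1.612 1.308
endloop
endfacet
facet normal -0.744 0.411 0.528
outer loop
vertex -1.633 1.846 0.775
vertex -1.384 1.612 1.308
vertex -1.153 2.277 1.116
endloop
endfacet
facet normal 0.743 -0.412 -0.527
outer loop
vertex -0.239 0.978 0.497
vertex -0.007 1.643 0.304
vertex 0.184 1.245 0.885
endloop
endfacet
facet normal -0.030 -0.808 0.589
outer loop
vertex -0.239 0.978 0.497
vertex 0.184 1.245 0.885
vertex -1.384 1.612 1.308
endloop
endfacet
facet normal -0.031 -0.808 0.588
outer loop
vertex -1.384 1.612 1.308
vertex 0.184 1.245 0.885
vertex -0.961 1.879 1.697
endloop
endfacet
facet normal -0.744 0.411 0.527
outer loop
vertex -1.384 1.612 1.308
vertex -0.961 1.879 1.697
vertex -1.153 2.277 1.116
endloop
endfacet
facet normal 0.744 -0.412 -0.526
outer loop
vertex 0.184 1.245 0.885
vertex -0.007 1.643 0.304
vertex 0.463 1.812 0.836
endloop
endfacet
facet normal 0.503 -0.175 0.846
outer loop
vertex 0.184 1.245 0.885
vertex 0.463 1.812 0.836
vertex -0.961 1.879 1.697
endloop
endfacet
facet normal 0.503 -0.175 0.846
outer loop
vertex -0.961 1.879 1.697
vertex 0.463 1.812 0.836
vertex -0.682 2.445 1.648
endloop
endfacet
facet normal -0.743 0.412 0.528
outer loop
vertex -0.961 1.879 1.697
vertex -0.682 2.445 1.648
vertex -1.153 2.277 1.116
endloop
endfacet
facet normal -0.775 0.620 0.126
outer loop
vertex -4.331 1.113 -2.525
vertex -2.999 2.759 -2.435
vertex -4.487 1.358 -4.696
endloop
endfacet
facet normal -0.628 -0.777 -0.043
outer loop
vertex -3.441 0.521 -4.865
vertex -4.331 1.113 -2.525
vertex -4.487 1.358 -4.696
endloop
endfacet
facet normal -0.774 0.620 0.125
outer loop
vertex -4.487 1.358 -4.696
vertex -2.999 2.759 -2.435
vertex -3.154 3.004 -4.605
endloop
endfacet
facet normal -0.071 0.112 -0.991
outer loop
vertex -3.154 3.004 -4.605
vertex -3.441 0.521 -4.865
vertex -4.487 1.358 -4.696
endloop
endfacet
facet normal 0.071 -0.112 0.991
outer loop
vertex -4.331 1.113 -2.525
vertex -1.953 1.922 -2.604
vertex -2.999 2.759 -2.435
endloop
endfacet
facet normal -0.629 -0.776 -0.043
outer loop
vertex -3.286 0.276 -2.695
vertex -4.331 1.113 -2.525
vertex -3.441 0.521 -4.865
endloop
endfacet
facet normal 0.071 -0.112 0.991
outer loop
vertex -3.286 0.276 -2.695
vertex -1.953 1.922 -2.604
vertex -4.331 1.113 -2.525
endloop
endfacet
facet normal 0.628 0.777 0.043
outer loop
vertex -2.999 2.759 -2.435
vertex -1.953 1.922 -2.604
vertex -3.154 3.004 -4.605
endloop
endfacet
facet normal -0.071 0.112 -0.991
outer loop
vertex -2.109 2.167 -4.775
vertex -3.441 0.521 -4.865
vertex -3.154 3.004 -4.605
endloop
endfacet
facet normal 0.629 0.776 0.042
outer loop
vertex -3.154 3.004 -4.605
vertex -1.953 1.922 -2.604
vertex -2.109 2.167 -4.775
endloop
endfacet
facet normal 0.775 -0.620 -0.125
outer loop
vertex -2.109 2.167 -4.775
vertex -3.286 0.276 -2.695
vertex -3.441 0.521 -4.865
endloop
endfacet
facet normal 0.774 -0.620 -0.126
outer loop
vertex -1.953 1.922 -2.604
vertex -3.286 0.276 -2.695
vertex -2.109 2.167 -4.775
endloop
endfacet

endsolid


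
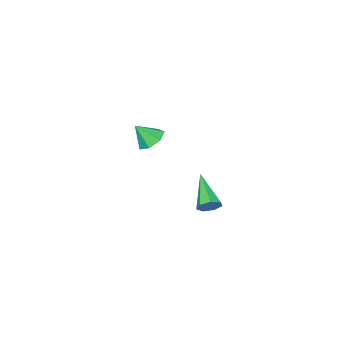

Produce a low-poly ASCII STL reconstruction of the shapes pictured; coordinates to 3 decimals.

solid 
facet normal -0.505 0.352 -0.788
outer loop
vertex 3.512 0.476 2.827
vertex 3.007 -0.043 2.919
vertex 3.027 0.628 3.206
endloop
endfacet
facet normal 0.600 0.602 0.527
outer loop
vertex 3.512 0.476 2.827
vertex 3.027 0.628 3.206
vertex 3.573 -0.437 3.801
endloop
endfacet
facet normal -0.505 0.352 -0.788
outer loop
vertex 3.027 0.628 3.206
vertex 3.007 -0.043 2.919
vertex 2.527 0.274 3.368
endloop
endfacet
facet normal -0.046 0.469 0.882
outer loop
vertex 3.027 0.628 3.206
vertex 2.527 0.274 3.368
vertex 3.573 -0.437 3.801
endloop
endfacet
facet normal -0.505 0.352 -0.788
outer loop
vertex 2.527 0.274 3.368
vertex 3.007 -0.043 2.919
vertex 2.389 -0.318 3.192
endloop
endfacet
facet normal -0.464 -0.151 0.873
outer loop
vertex 2.527 0.274 3.368
vertex 2.389 -0.318 3.192
vertex 3.573 -0.437 3.801
endloop
endfacet
facet normal -0.505 0.352 -0.788
outer loop
vertex 2.389 -0.318 3.192
vertex 3.007 -0.043 2.919
vertex 2.716 -0.704 2.81
endloop
endfacet
facet normal -0.341 -0.791 0.508
outer loop
vertex 2.389 -0.318 3.192
vertex 2.716 -0.704 2.81
vertex 3.573 -0.437 3.801
endloop
endfacet
facet normal -0.506 0.352 -0.787
outer loop
vertex 2.716 -0.704 2.81
vertex 3.007 -0.043 2.919
vertex 3.262 -0.591 2.51
endloop
endfacet
facet normal 0.234 -0.971 0.060
outer loop
vertex 2.716 -0.704 2.81
vertex 3.262 -0.591 2.51
vertex 3.573 -0.437 3.801
endloop
endfacet
facet normal -0.505 0.353 -0.788
outer loop
vertex 3.262 -0.591 2.51
vertex 3.007 -0.043 2.919
vertex 3.616 -0.066 2.518
endloop
endfacet
facet normal 0.823 -0.553 -0.132
outer loop
vertex 3.262 -0.591 2.51
vertex 3.616 -0.066 2.518
vertex 3.573 -0.437 3.801
endloop
endfacet
facet normal -0.505 0.352 -0.788
outer loop
vertex 3.616 -0.066 2.518
vertex 3.007 -0.043 2.919
vertex 3.512 0.476 2.827
endloop
endfacet
facet normal 0.986 0.146 0.075
outer loop
vertex 3.616 -0.066 2.518
vertex 3.512 0.476 2.827
vertex 3.573 -0.437 3.801
endloop
endfacet
facet normal 0.369 0.769 -0.522
outer loop
vertex -0.104 -0.721 -3.293
vertex -0.602 -0.382 -3.145
vertex -0.064 -0.433 -2.84
endloop
endfacet
facet normal 0.797 -0.539 0.273
outer loop
vertex -0.104 -0.721 -3.293
vertex -0.064 -0.433 -2.84
vertex -1.358 -1.958 -2.075
endloop
endfacet
facet normal 0.370 0.768 -0.523
outer loop
vertex -0.064 -0.433 -2.84
vertex -0.602 -0.382 -3.145
vertex -0.429 -0.106 -2.618
endloop
endfacet
facet normal 0.515 -0.007 0.857
outer loop
vertex -0.064 -0.433 -2.84
vertex -0.429 -0.106 -2.618
vertex -1.358 -1.958 -2.075
endloop
endfacet
facet normal 0.369 0.768 -0.523
outer loop
vertex -0.429 -0.106 -2.618
vertex -0.602 -0.382 -3.145
vertex -0.924 0.013 -2.792
endloop
endfacet
facet normal -0.225 0.377 0.899
outer loop
vertex -0.429 -0.106 -2.618
vertex -0.924 0.013 -2.792
vertex -1.358 -1.958 -2.075
endloop
endfacet
facet normal 0.369 0.768 -0.523
outer loop
vertex -0.924 0.013 -2.792
vertex -0.602 -0.382 -3.145
vertex -1.176 -0.166 -3.233
endloop
endfacet
facet normal -0.872 0.325 0.366
outer loop
vertex -0.924 0.013 -2.792
vertex -1.176 -0.166 -3.233
vertex -1.358 -1.958 -2.075
endloop
endfacet
facet normal 0.369 0.769 -0.522
outer loop
vertex -1.176 -0.166 -3.233
vertex -0.602 -0.382 -3.145
vertex -0.996 -0.507 -3.608
endloop
endfacet
facet normal -0.934 -0.123 -0.337
outer loop
vertex -1.176 -0.166 -3.233
vertex -0.996 -0.507 -3.608
vertex -1.358 -1.958 -2.075
endloop
endfacet
facet normal 0.369 0.769 -0.522
outer loop
vertex -0.996 -0.507 -3.608
vertex -0.602 -0.382 -3.145
vertex -0.518 -0.754 -3.634
endloop
endfacet
facet normal -0.364 -0.632 -0.684
outer loop
vertex -0.996 -0.507 -3.608
vertex -0.518 -0.754 -3.634
vertex -1.358 -1.958 -2.075
endloop
endfacet
facet normal 0.369 0.769 -0.522
outer loop
vertex -0.518 -0.754 -3.634
vertex -0.602 -0.382 -3.145
vertex -0.104 -0.721 -3.293
endloop
endfacet
facet normal 0.405 -0.816 -0.412
outer loop
vertex -0.518 -0.754 -3.634
vertex -0.104 -0.721 -3.293
vertex -1.358 -1.958 -2.075
endloop
endfacet

endsolid


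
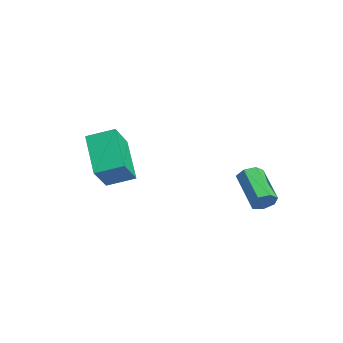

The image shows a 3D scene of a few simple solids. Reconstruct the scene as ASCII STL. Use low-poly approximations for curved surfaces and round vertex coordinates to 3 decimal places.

solid 
facet normal -0.439 0.435 -0.786
outer loop
vertex -1.426 -2.797 3.637
vertex 0.43 -2.995 2.491
vertex -1.825 -3.998 3.196
endloop
endfacet
facet normal -0.848 0.090 0.523
outer loop
vertex -1.07 -4.745 4.549
vertex -1.426 -2.797 3.637
vertex -1.825 -3.998 3.196
endloop
endfacet
facet normal -0.439 0.434 -0.787
outer loop
vertex -1.825 -3.998 3.196
vertex 0.43 -2.995 2.491
vertex 0.031 -4.196 2.051
endloop
endfacet
facet normal -0.298 -0.896 -0.328
outer loop
vertex 0.031 -4.196 2.051
vertex -1.07 -4.745 4.549
vertex -1.825 -3.998 3.196
endloop
endfacet
facet normal 0.298 0.896 0.328
outer loop
vertex -1.426 -2.797 3.637
vertex 1.185 -3.742 3.844
vertex 0.43 -2.995 2.491
endloop
endfacet
facet normal -0.848 0.090 0.523
outer loop
vertex -0.671 -3.544 4.989
vertex -1.426 -2.797 3.637
vertex -1.07 -4.745 4.549
endloop
endfacet
facet normal 0.298 0.896 0.329
outer loop
vertex -0.671 -3.544 4.989
vertex 1.185 -3.742 3.844
vertex -1.426 -2.797 3.637
endloop
endfacet
facet normal 0.848 -0.090 -0.523
outer loop
vertex 0.43 -2.995 2.491
vertex 1.185 -3.742 3.844
vertex 0.031 -4.196 2.051
endloop
endfacet
facet normal -0.298 -0.896 -0.328
outer loop
vertex 0.786 -4.943 3.403
vertex -1.07 -4.745 4.549
vertex 0.031 -4.196 2.051
endloop
endfacet
facet normal 0.848 -0.090 -0.523
outer loop
vertex 0.031 -4.196 2.051
vertex 1.185 -3.742 3.844
vertex 0.786 -4.943 3.403
endloop
endfacet
facet normal 0.439 -0.434 0.786
outer loop
vertex 0.786 -4.943 3.403
vertex -0.671 -3.544 4.989
vertex -1.07 -4.745 4.549
endloop
endfacet
facet normal 0.439 -0.435 0.786
outer loop
vertex 1.185 -3.742 3.844
vertex -0.671 -3.544 4.989
vertex 0.786 -4.943 3.403
endloop
endfacet
facet normal 0.923 -0.003 -0.385
outer loop
vertex 3.863 1.135 2.518
vertex 3.665 1.478 2.041
vertex 3.893 1.668 2.586
endloop
endfacet
facet normal 0.381 -0.138 0.914
outer loop
vertex 3.863 1.135 2.518
vertex 3.893 1.668 2.586
vertex 2.193 1.139 3.215
endloop
endfacet
facet normal 0.381 -0.138 0.914
outer loop
vertex 2.193 1.139 3.215
vertex 3.893 1.668 2.586
vertex 2.223 1.671 3.283
endloop
endfacet
facet normal -0.923 0.003 0.386
outer loop
vertex 2.193 1.139 3.215
vertex 2.223 1.671 3.283
vertex 1.995 1.482 2.739
endloop
endfacet
facet normal 0.923 -0.002 -0.385
outer loop
vertex 3.893 1.668 2.586
vertex 3.665 1.478 2.041
vertex 3.751 2.058 2.244
endloop
endfacet
facet normal 0.280 0.689 0.669
outer loop
vertex 3.893 1.668 2.586
vertex 3.751 2.058 2.244
vertex 2.223 1.671 3.283
endloop
endfacet
facet normal 0.281 0.688 0.669
outer loop
vertex 2.223 1.671 3.283
vertex 3.751 2.058 2.244
vertex 2.081 2.062 2.941
endloop
endfacet
facet normal -0.923 0.002 0.386
outer loop
vertex 2.223 1.671 3.283
vertex 2.081 2.062 2.941
vertex 1.995 1.482 2.739
endloop
endfacet
facet normal 0.923 -0.002 -0.386
outer loop
vertex 3.751 2.058 2.244
vertex 3.665 1.478 2.041
vertex 3.544 2.011 1.749
endloop
endfacet
facet normal -0.032 0.996 -0.081
outer loop
vertex 3.751 2.058 2.244
vertex 3.544 2.011 1.749
vertex 2.081 2.062 2.941
endloop
endfacet
facet normal -0.032 0.996 -0.082
outer loop
vertex 2.081 2.062 2.941
vertex 3.544 2.011 1.749
vertex 1.874 2.015 2.447
endloop
endfacet
facet normal -0.922 0.002 0.386
outer loop
vertex 2.081 2.062 2.941
vertex 1.874 2.015 2.447
vertex 1.995 1.482 2.739
endloop
endfacet
facet normal 0.923 -0.001 -0.385
outer loop
vertex 3.544 2.011 1.749
vertex 3.665 1.478 2.041
vertex 3.429 1.563 1.475
endloop
endfacet
facet normal -0.320 0.553 -0.769
outer loop
vertex 3.544 2.011 1.749
vertex 3.429 1.563 1.475
vertex 1.874 2.015 2.447
endloop
endfacet
facet normal -0.319 0.554 -0.769
outer loop
vertex 1.874 2.015 2.447
vertex 3.429 1.563 1.475
vertex 1.758 1.567 2.172
endloop
endfacet
facet normal -0.923 0.002 0.386
outer loop
vertex 1.874 2.015 2.447
vertex 1.758 1.567 2.172
vertex 1.995 1.482 2.739
endloop
endfacet
facet normal 0.923 -0.003 -0.385
outer loop
vertex 3.429 1.563 1.475
vertex 3.665 1.478 2.041
vertex 3.491 1.051 1.627
endloop
endfacet
facet normal -0.367 -0.305 -0.879
outer loop
vertex 3.429 1.563 1.475
vertex 3.491 1.051 1.627
vertex 1.758 1.567 2.172
endloop
endfacet
facet normal -0.367 -0.306 -0.878
outer loop
vertex 1.758 1.567 2.172
vertex 3.491 1.051 1.627
vertex 1.821 1.055 2.324
endloop
endfacet
facet normal -0.923 0.001 0.386
outer loop
vertex 1.758 1.567 2.172
vertex 1.821 1.055 2.324
vertex 1.995 1.482 2.739
endloop
endfacet
facet normal 0.922 -0.001 -0.386
outer loop
vertex 3.491 1.051 1.627
vertex 3.665 1.478 2.041
vertex 3.685 0.86 2.091
endloop
endfacet
facet normal -0.139 -0.935 -0.327
outer loop
vertex 3.491 1.051 1.627
vertex 3.685 0.86 2.091
vertex 1.821 1.055 2.324
endloop
endfacet
facet normal -0.139 -0.935 -0.327
outer loop
vertex 1.821 1.055 2.324
vertex 3.685 0.86 2.091
vertex 2.014 0.864 2.789
endloop
endfacet
facet normal -0.923 0.003 0.384
outer loop
vertex 1.821 1.055 2.324
vertex 2.014 0.864 2.789
vertex 1.995 1.482 2.739
endloop
endfacet
facet normal 0.923 -0.001 -0.384
outer loop
vertex 3.685 0.86 2.091
vertex 3.665 1.478 2.041
vertex 3.863 1.135 2.518
endloop
endfacet
facet normal 0.195 -0.860 0.472
outer loop
vertex 3.685 0.86 2.091
vertex 3.863 1.135 2.518
vertex 2.014 0.864 2.789
endloop
endfacet
facet normal 0.195 -0.859 0.473
outer loop
vertex 2.014 0.864 2.789
vertex 3.863 1.135 2.518
vertex 2.193 1.139 3.215
endloop
endfacet
facet normal -0.923 0.003 0.386
outer loop
vertex 2.014 0.864 2.789
vertex 2.193 1.139 3.215
vertex 1.995 1.482 2.739
endloop
endfacet

endsolid


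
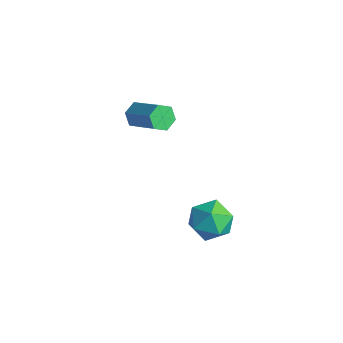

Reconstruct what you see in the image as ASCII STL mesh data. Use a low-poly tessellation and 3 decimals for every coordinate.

solid 
facet normal 0.040 0.902 0.431
outer loop
vertex 1.326 -0.995 -1.36
vertex 1.172 -1.36 -0.582
vertex 1.992 -1.262 -0.863
endloop
endfacet
facet normal 0.460 0.876 -0.145
outer loop
vertex 1.326 -0.995 -1.36
vertex 1.992 -1.262 -0.863
vertex 2.002 -1.41 -1.724
endloop
endfacet
facet normal 0.053 0.706 -0.706
outer loop
vertex 1.326 -0.995 -1.36
vertex 2.002 -1.41 -1.724
vertex 1.188 -1.599 -1.974
endloop
endfacet
facet normal -0.617 0.626 -0.477
outer loop
vertex 1.326 -0.995 -1.36
vertex 1.188 -1.599 -1.974
vertex 0.675 -1.568 -1.269
endloop
endfacet
facet normal -0.626 0.747 0.226
outer loop
vertex 1.326 -0.995 -1.36
vertex 0.675 -1.568 -1.269
vertex 1.172 -1.36 -0.582
endloop
endfacet
facet normal 0.935 0.351 -0.050
outer loop
vertex 2.002 -1.41 -1.724
vertex 1.992 -1.262 -0.863
vertex 2.265 -2.032 -1.171
endloop
endfacet
facet normal 0.256 0.392 0.884
outer loop
vertex 1.992 -1.262 -0.863
vertex 1.172 -1.36 -0.582
vertex 1.752 -2.001 -0.466
endloop
endfacet
facet normal -0.822 0.143 0.551
outer loop
vertex 1.172 -1.36 -0.582
vertex 0.675 -1.568 -1.269
vertex 0.938 -2.19 -0.716
endloop
endfacet
facet normal -0.809 -0.052 -0.586
outer loop
vertex 0.675 -1.568 -1.269
vertex 1.188 -1.599 -1.974
vertex 0.948 -2.338 -1.577
endloop
endfacet
facet normal 0.276 0.077 -0.958
outer loop
vertex 1.188 -1.599 -1.974
vertex 2.002 -1.41 -1.724
vertex 1.768 -2.24 -1.858
endloop
endfacet
facet normal 0.617 -0.626 0.477
outer loop
vertex 1.614 -2.605 -1.08
vertex 2.265 -2.032 -1.171
vertex 1.752 -2.001 -0.466
endloop
endfacet
facet normal -0.053 -0.706 0.706
outer loop
vertex 1.614 -2.605 -1.08
vertex 1.752 -2.001 -0.466
vertex 0.938 -2.19 -0.716
endloop
endfacet
facet normal -0.460 -0.876 0.145
outer loop
vertex 1.614 -2.605 -1.08
vertex 0.938 -2.19 -0.716
vertex 0.948 -2.338 -1.577
endloop
endfacet
facet normal -0.040 -0.902 -0.431
outer loop
vertex 1.614 -2.605 -1.08
vertex 0.948 -2.338 -1.577
vertex 1.768 -2.24 -1.858
endloop
endfacet
facet normal 0.626 -0.747 -0.226
outer loop
vertex 1.614 -2.605 -1.08
vertex 1.768 -2.24 -1.858
vertex 2.265 -2.032 -1.171
endloop
endfacet
facet normal 0.809 0.052 0.586
outer loop
vertex 1.752 -2.001 -0.466
vertex 2.265 -2.032 -1.171
vertex 1.992 -1.262 -0.863
endloop
endfacet
facet normal -0.276 -0.077 0.958
outer loop
vertex 0.938 -2.19 -0.716
vertex 1.752 -2.001 -0.466
vertex 1.172 -1.36 -0.582
endloop
endfacet
facet normal -0.935 -0.351 0.050
outer loop
vertex 0.948 -2.338 -1.577
vertex 0.938 -2.19 -0.716
vertex 0.675 -1.568 -1.269
endloop
endfacet
facet normal -0.256 -0.392 -0.884
outer loop
vertex 1.768 -2.24 -1.858
vertex 0.948 -2.338 -1.577
vertex 1.188 -1.599 -1.974
endloop
endfacet
facet normal 0.822 -0.143 -0.551
outer loop
vertex 2.265 -2.032 -1.171
vertex 1.768 -2.24 -1.858
vertex 2.002 -1.41 -1.724
endloop
endfacet
facet normal -0.852 -0.102 -0.514
outer loop
vertex -2.822 -1.629 0.335
vertex -3.108 -1.605 0.804
vertex -2.996 -1.144 0.527
endloop
endfacet
facet normal 0.419 0.460 -0.783
outer loop
vertex -2.822 -1.629 0.335
vertex -2.996 -1.144 0.527
vertex -1.545 -1.478 1.107
endloop
endfacet
facet normal 0.419 0.461 -0.782
outer loop
vertex -1.545 -1.478 1.107
vertex -2.996 -1.144 0.527
vertex -1.719 -0.993 1.3
endloop
endfacet
facet normal 0.851 0.100 0.516
outer loop
vertex -1.545 -1.478 1.107
vertex -1.719 -0.993 1.3
vertex -1.832 -1.455 1.576
endloop
endfacet
facet normal -0.852 -0.102 -0.514
outer loop
vertex -2.996 -1.144 0.527
vertex -3.108 -1.605 0.804
vertex -3.282 -1.12 0.996
endloop
endfacet
facet normal -0.063 0.994 -0.089
outer loop
vertex -2.996 -1.144 0.527
vertex -3.282 -1.12 0.996
vertex -1.719 -0.993 1.3
endloop
endfacet
facet normal -0.063 0.994 -0.089
outer loop
vertex -1.719 -0.993 1.3
vertex -3.282 -1.12 0.996
vertex -2.005 -0.969 1.769
endloop
endfacet
facet normal 0.852 0.099 0.514
outer loop
vertex -1.719 -0.993 1.3
vertex -2.005 -0.969 1.769
vertex -1.832 -1.455 1.576
endloop
endfacet
facet normal -0.851 -0.101 -0.516
outer loop
vertex -3.282 -1.12 0.996
vertex -3.108 -1.605 0.804
vertex -3.395 -1.582 1.273
endloop
endfacet
facet normal -0.483 0.534 0.694
outer loop
vertex -3.282 -1.12 0.996
vertex -3.395 -1.582 1.273
vertex -2.005 -0.969 1.769
endloop
endfacet
facet normal -0.483 0.533 0.695
outer loop
vertex -2.005 -0.969 1.769
vertex -3.395 -1.582 1.273
vertex -2.118 -1.431 2.045
endloop
endfacet
facet normal 0.852 0.099 0.514
outer loop
vertex -2.005 -0.969 1.769
vertex -2.118 -1.431 2.045
vertex -1.832 -1.455 1.576
endloop
endfacet
facet normal -0.851 -0.100 -0.516
outer loop
vertex -3.395 -1.582 1.273
vertex -3.108 -1.605 0.804
vertex -3.221 -2.067 1.08
endloop
endfacet
facet normal -0.418 -0.461 0.782
outer loop
vertex -3.395 -1.582 1.273
vertex -3.221 -2.067 1.08
vertex -2.118 -1.431 2.045
endloop
endfacet
facet normal -0.419 -0.460 0.783
outer loop
vertex -2.118 -1.431 2.045
vertex -3.221 -2.067 1.08
vertex -1.944 -1.916 1.853
endloop
endfacet
facet normal 0.852 0.102 0.514
outer loop
vertex -2.118 -1.431 2.045
vertex -1.944 -1.916 1.853
vertex -1.832 -1.455 1.576
endloop
endfacet
facet normal -0.852 -0.099 -0.514
outer loop
vertex -3.221 -2.067 1.08
vertex -3.108 -1.605 0.804
vertex -2.935 -2.091 0.611
endloop
endfacet
facet normal 0.063 -0.994 0.089
outer loop
vertex -3.221 -2.067 1.08
vertex -2.935 -2.091 0.611
vertex -1.944 -1.916 1.853
endloop
endfacet
facet normal 0.063 -0.994 0.089
outer loop
vertex -1.944 -1.916 1.853
vertex -2.935 -2.091 0.611
vertex -1.658 -1.94 1.384
endloop
endfacet
facet normal 0.852 0.102 0.514
outer loop
vertex -1.944 -1.916 1.853
vertex -1.658 -1.94 1.384
vertex -1.832 -1.455 1.576
endloop
endfacet
facet normal -0.852 -0.099 -0.514
outer loop
vertex -2.935 -2.091 0.611
vertex -3.108 -1.605 0.804
vertex -2.822 -1.629 0.335
endloop
endfacet
facet normal 0.483 -0.533 -0.694
outer loop
vertex -2.935 -2.091 0.611
vertex -2.822 -1.629 0.335
vertex -1.658 -1.94 1.384
endloop
endfacet
facet normal 0.483 -0.534 -0.694
outer loop
vertex -1.658 -1.94 1.384
vertex -2.822 -1.629 0.335
vertex -1.545 -1.478 1.107
endloop
endfacet
facet normal 0.851 0.101 0.516
outer loop
vertex -1.658 -1.94 1.384
vertex -1.545 -1.478 1.107
vertex -1.832 -1.455 1.576
endloop
endfacet

endsolid


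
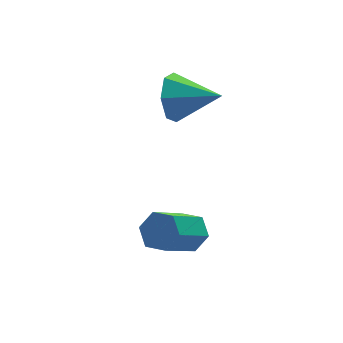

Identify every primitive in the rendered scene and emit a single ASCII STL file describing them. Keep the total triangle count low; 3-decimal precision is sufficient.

solid 
facet normal 0.699 0.313 -0.643
outer loop
vertex 1.835 -3.774 -0.363
vertex 1.411 -3.164 -0.527
vertex 1.918 -3.134 0.039
endloop
endfacet
facet normal 0.707 -0.440 0.554
outer loop
vertex 1.835 -3.774 -0.363
vertex 1.918 -3.134 0.039
vertex 0.473 -4.385 0.891
endloop
endfacet
facet normal 0.707 -0.439 0.555
outer loop
vertex 0.473 -4.385 0.891
vertex 1.918 -3.134 0.039
vertex 0.555 -3.745 1.293
endloop
endfacet
facet normal -0.699 -0.314 0.642
outer loop
vertex 0.473 -4.385 0.891
vertex 0.555 -3.745 1.293
vertex 0.049 -3.776 0.727
endloop
endfacet
facet normal 0.699 0.314 -0.643
outer loop
vertex 1.918 -3.134 0.039
vertex 1.411 -3.164 -0.527
vertex 1.494 -2.525 -0.125
endloop
endfacet
facet normal 0.448 0.510 0.735
outer loop
vertex 1.918 -3.134 0.039
vertex 1.494 -2.525 -0.125
vertex 0.555 -3.745 1.293
endloop
endfacet
facet normal 0.448 0.509 0.735
outer loop
vertex 0.555 -3.745 1.293
vertex 1.494 -2.525 -0.125
vertex 0.132 -3.136 1.129
endloop
endfacet
facet normal -0.700 -0.313 0.642
outer loop
vertex 0.555 -3.745 1.293
vertex 0.132 -3.136 1.129
vertex 0.049 -3.776 0.727
endloop
endfacet
facet normal 0.699 0.314 -0.643
outer loop
vertex 1.494 -2.525 -0.125
vertex 1.411 -3.164 -0.527
vertex 0.987 -2.555 -0.691
endloop
endfacet
facet normal -0.259 0.949 0.181
outer loop
vertex 1.494 -2.525 -0.125
vertex 0.987 -2.555 -0.691
vertex 0.132 -3.136 1.129
endloop
endfacet
facet normal -0.259 0.949 0.181
outer loop
vertex 0.132 -3.136 1.129
vertex 0.987 -2.555 -0.691
vertex -0.375 -3.166 0.563
endloop
endfacet
facet normal -0.699 -0.313 0.643
outer loop
vertex 0.132 -3.136 1.129
vertex -0.375 -3.166 0.563
vertex 0.049 -3.776 0.727
endloop
endfacet
facet normal 0.699 0.314 -0.642
outer loop
vertex 0.987 -2.555 -0.691
vertex 1.411 -3.164 -0.527
vertex 0.905 -3.195 -1.093
endloop
endfacet
facet normal -0.707 0.439 -0.554
outer loop
vertex 0.987 -2.555 -0.691
vertex 0.905 -3.195 -1.093
vertex -0.375 -3.166 0.563
endloop
endfacet
facet normal -0.707 0.440 -0.554
outer loop
vertex -0.375 -3.166 0.563
vertex 0.905 -3.195 -1.093
vertex -0.458 -3.806 0.161
endloop
endfacet
facet normal -0.699 -0.313 0.643
outer loop
vertex -0.375 -3.166 0.563
vertex -0.458 -3.806 0.161
vertex 0.049 -3.776 0.727
endloop
endfacet
facet normal 0.700 0.313 -0.642
outer loop
vertex 0.905 -3.195 -1.093
vertex 1.411 -3.164 -0.527
vertex 1.328 -3.804 -0.929
endloop
endfacet
facet normal -0.448 -0.509 -0.735
outer loop
vertex 0.905 -3.195 -1.093
vertex 1.328 -3.804 -0.929
vertex -0.458 -3.806 0.161
endloop
endfacet
facet normal -0.448 -0.510 -0.735
outer loop
vertex -0.458 -3.806 0.161
vertex 1.328 -3.804 -0.929
vertex -0.034 -4.415 0.325
endloop
endfacet
facet normal -0.699 -0.314 0.643
outer loop
vertex -0.458 -3.806 0.161
vertex -0.034 -4.415 0.325
vertex 0.049 -3.776 0.727
endloop
endfacet
facet normal 0.699 0.313 -0.643
outer loop
vertex 1.328 -3.804 -0.929
vertex 1.411 -3.164 -0.527
vertex 1.835 -3.774 -0.363
endloop
endfacet
facet normal 0.259 -0.949 -0.181
outer loop
vertex 1.328 -3.804 -0.929
vertex 1.835 -3.774 -0.363
vertex -0.034 -4.415 0.325
endloop
endfacet
facet normal 0.259 -0.949 -0.181
outer loop
vertex -0.034 -4.415 0.325
vertex 1.835 -3.774 -0.363
vertex 0.473 -4.385 0.891
endloop
endfacet
facet normal -0.699 -0.314 0.643
outer loop
vertex -0.034 -4.415 0.325
vertex 0.473 -4.385 0.891
vertex 0.049 -3.776 0.727
endloop
endfacet
facet normal -0.716 0.639 -0.281
outer loop
vertex 3.047 0.567 2.374
vertex 2.553 0.399 3.25
vertex 3.262 1.103 3.045
endloop
endfacet
facet normal 0.910 0.128 -0.394
outer loop
vertex 3.047 0.567 2.374
vertex 3.262 1.103 3.045
vertex 3.827 -0.739 3.75
endloop
endfacet
facet normal -0.716 0.639 -0.281
outer loop
vertex 3.262 1.103 3.045
vertex 2.553 0.399 3.25
vertex 2.944 1.109 3.87
endloop
endfacet
facet normal 0.860 0.390 0.329
outer loop
vertex 3.262 1.103 3.045
vertex 2.944 1.109 3.87
vertex 3.827 -0.739 3.75
endloop
endfacet
facet normal -0.716 0.639 -0.281
outer loop
vertex 2.944 1.109 3.87
vertex 2.553 0.399 3.25
vertex 2.331 0.58 4.229
endloop
endfacet
facet normal 0.410 0.137 0.902
outer loop
vertex 2.944 1.109 3.87
vertex 2.331 0.58 4.229
vertex 3.827 -0.739 3.75
endloop
endfacet
facet normal -0.716 0.640 -0.281
outer loop
vertex 2.331 0.58 4.229
vertex 2.553 0.399 3.25
vertex 1.885 -0.085 3.851
endloop
endfacet
facet normal -0.102 -0.439 0.893
outer loop
vertex 2.331 0.58 4.229
vertex 1.885 -0.085 3.851
vertex 3.827 -0.739 3.75
endloop
endfacet
facet normal -0.716 0.639 -0.281
outer loop
vertex 1.885 -0.085 3.851
vertex 2.553 0.399 3.25
vertex 1.943 -0.385 3.02
endloop
endfacet
facet normal -0.289 -0.907 0.307
outer loop
vertex 1.885 -0.085 3.851
vertex 1.943 -0.385 3.02
vertex 3.827 -0.739 3.75
endloop
endfacet
facet normal -0.716 0.639 -0.280
outer loop
vertex 1.943 -0.385 3.02
vertex 2.553 0.399 3.25
vertex 2.459 -0.095 2.363
endloop
endfacet
facet normal -0.012 -0.911 -0.412
outer loop
vertex 1.943 -0.385 3.02
vertex 2.459 -0.095 2.363
vertex 3.827 -0.739 3.75
endloop
endfacet
facet normal -0.715 0.640 -0.281
outer loop
vertex 2.459 -0.095 2.363
vertex 2.553 0.399 3.25
vertex 3.047 0.567 2.374
endloop
endfacet
facet normal 0.522 -0.451 -0.724
outer loop
vertex 2.459 -0.095 2.363
vertex 3.047 0.567 2.374
vertex 3.827 -0.739 3.75
endloop
endfacet

endsolid


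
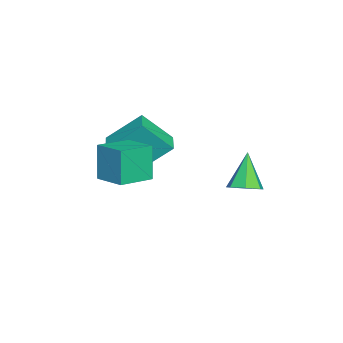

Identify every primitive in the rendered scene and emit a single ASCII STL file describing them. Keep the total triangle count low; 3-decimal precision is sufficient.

solid 
facet normal -0.970 -0.236 0.051
outer loop
vertex -3.486 -2.171 -1.818
vertex -3.775 -0.686 -0.434
vertex -3.863 -0.927 -3.231
endloop
endfacet
facet normal 0.141 -0.724 -0.675
outer loop
vertex -2.825 -0.674 -3.286
vertex -3.486 -2.171 -1.818
vertex -3.863 -0.927 -3.231
endloop
endfacet
facet normal -0.970 -0.236 0.051
outer loop
vertex -3.863 -0.927 -3.231
vertex -3.775 -0.686 -0.434
vertex -4.152 0.558 -1.848
endloop
endfacet
facet normal -0.197 0.647 -0.736
outer loop
vertex -4.152 0.558 -1.848
vertex -2.825 -0.674 -3.286
vertex -3.863 -0.927 -3.231
endloop
endfacet
facet normal 0.197 -0.648 0.736
outer loop
vertex -3.486 -2.171 -1.818
vertex -2.737 -0.433 -0.489
vertex -3.775 -0.686 -0.434
endloop
endfacet
facet normal 0.141 -0.724 -0.675
outer loop
vertex -2.448 -1.918 -1.872
vertex -3.486 -2.171 -1.818
vertex -2.825 -0.674 -3.286
endloop
endfacet
facet normal 0.196 -0.648 0.736
outer loop
vertex -2.448 -1.918 -1.872
vertex -2.737 -0.433 -0.489
vertex -3.486 -2.171 -1.818
endloop
endfacet
facet normal -0.141 0.724 0.675
outer loop
vertex -3.775 -0.686 -0.434
vertex -2.737 -0.433 -0.489
vertex -4.152 0.558 -1.848
endloop
endfacet
facet normal -0.196 0.648 -0.736
outer loop
vertex -3.114 0.811 -1.902
vertex -2.825 -0.674 -3.286
vertex -4.152 0.558 -1.848
endloop
endfacet
facet normal -0.141 0.724 0.675
outer loop
vertex -4.152 0.558 -1.848
vertex -2.737 -0.433 -0.489
vertex -3.114 0.811 -1.902
endloop
endfacet
facet normal 0.970 0.236 -0.051
outer loop
vertex -3.114 0.811 -1.902
vertex -2.448 -1.918 -1.872
vertex -2.825 -0.674 -3.286
endloop
endfacet
facet normal 0.970 0.236 -0.051
outer loop
vertex -2.737 -0.433 -0.489
vertex -2.448 -1.918 -1.872
vertex -3.114 0.811 -1.902
endloop
endfacet
facet normal 0.536 0.041 -0.843
outer loop
vertex -1.948 4.044 -3.182
vertex -2.602 3.909 -3.604
vertex -2.296 4.601 -3.376
endloop
endfacet
facet normal 0.438 0.527 0.728
outer loop
vertex -1.948 4.044 -3.182
vertex -2.296 4.601 -3.376
vertex -3.598 3.831 -2.036
endloop
endfacet
facet normal 0.536 0.041 -0.843
outer loop
vertex -2.296 4.601 -3.376
vertex -2.602 3.909 -3.604
vertex -2.875 4.637 -3.742
endloop
endfacet
facet normal -0.171 0.917 0.361
outer loop
vertex -2.296 4.601 -3.376
vertex -2.875 4.637 -3.742
vertex -3.598 3.831 -2.036
endloop
endfacet
facet normal 0.536 0.041 -0.843
outer loop
vertex -2.875 4.637 -3.742
vertex -2.602 3.909 -3.604
vertex -3.248 4.125 -4.004
endloop
endfacet
facet normal -0.795 0.605 -0.051
outer loop
vertex -2.875 4.637 -3.742
vertex -3.248 4.125 -4.004
vertex -3.598 3.831 -2.036
endloop
endfacet
facet normal 0.536 0.042 -0.843
outer loop
vertex -3.248 4.125 -4.004
vertex -2.602 3.909 -3.604
vertex -3.134 3.45 -3.965
endloop
endfacet
facet normal -0.965 -0.174 -0.198
outer loop
vertex -3.248 4.125 -4.004
vertex -3.134 3.45 -3.965
vertex -3.598 3.831 -2.036
endloop
endfacet
facet normal 0.535 0.043 -0.844
outer loop
vertex -3.134 3.45 -3.965
vertex -2.602 3.909 -3.604
vertex -2.619 3.121 -3.655
endloop
endfacet
facet normal -0.552 -0.833 0.032
outer loop
vertex -3.134 3.45 -3.965
vertex -2.619 3.121 -3.655
vertex -3.598 3.831 -2.036
endloop
endfacet
facet normal 0.536 0.043 -0.843
outer loop
vertex -2.619 3.121 -3.655
vertex -2.602 3.909 -3.604
vertex -2.091 3.385 -3.306
endloop
endfacet
facet normal 0.132 -0.876 0.464
outer loop
vertex -2.619 3.121 -3.655
vertex -2.091 3.385 -3.306
vertex -3.598 3.831 -2.036
endloop
endfacet
facet normal 0.535 0.043 -0.843
outer loop
vertex -2.091 3.385 -3.306
vertex -2.602 3.909 -3.604
vertex -1.948 4.044 -3.182
endloop
endfacet
facet normal 0.573 -0.270 0.774
outer loop
vertex -2.091 3.385 -3.306
vertex -1.948 4.044 -3.182
vertex -3.598 3.831 -2.036
endloop
endfacet
facet normal -0.586 -0.787 -0.195
outer loop
vertex -0.359 -1.728 -0.446
vertex -1.616 -0.726 -0.714
vertex 0.078 -1.634 -2.138
endloop
endfacet
facet normal 0.771 -0.615 0.165
outer loop
vertex 0.956 -0.454 -1.846
vertex -0.359 -1.728 -0.446
vertex 0.078 -1.634 -2.138
endloop
endfacet
facet normal -0.586 -0.787 -0.195
outer loop
vertex 0.078 -1.634 -2.138
vertex -1.616 -0.726 -0.714
vertex -1.179 -0.632 -2.407
endloop
endfacet
facet normal 0.250 0.054 -0.967
outer loop
vertex -1.179 -0.632 -2.407
vertex 0.956 -0.454 -1.846
vertex 0.078 -1.634 -2.138
endloop
endfacet
facet normal -0.249 -0.054 0.967
outer loop
vertex -0.359 -1.728 -0.446
vertex -0.738 0.454 -0.422
vertex -1.616 -0.726 -0.714
endloop
endfacet
facet normal 0.771 -0.615 0.165
outer loop
vertex 0.519 -0.548 -0.153
vertex -0.359 -1.728 -0.446
vertex 0.956 -0.454 -1.846
endloop
endfacet
facet normal -0.250 -0.054 0.967
outer loop
vertex 0.519 -0.548 -0.153
vertex -0.738 0.454 -0.422
vertex -0.359 -1.728 -0.446
endloop
endfacet
facet normal -0.771 0.615 -0.165
outer loop
vertex -1.616 -0.726 -0.714
vertex -0.738 0.454 -0.422
vertex -1.179 -0.632 -2.407
endloop
endfacet
facet normal 0.250 0.054 -0.967
outer loop
vertex -0.301 0.548 -2.114
vertex 0.956 -0.454 -1.846
vertex -1.179 -0.632 -2.407
endloop
endfacet
facet normal -0.771 0.615 -0.165
outer loop
vertex -1.179 -0.632 -2.407
vertex -0.738 0.454 -0.422
vertex -0.301 0.548 -2.114
endloop
endfacet
facet normal 0.586 0.787 0.195
outer loop
vertex -0.301 0.548 -2.114
vertex 0.519 -0.548 -0.153
vertex 0.956 -0.454 -1.846
endloop
endfacet
facet normal 0.586 0.787 0.195
outer loop
vertex -0.738 0.454 -0.422
vertex 0.519 -0.548 -0.153
vertex -0.301 0.548 -2.114
endloop
endfacet

endsolid


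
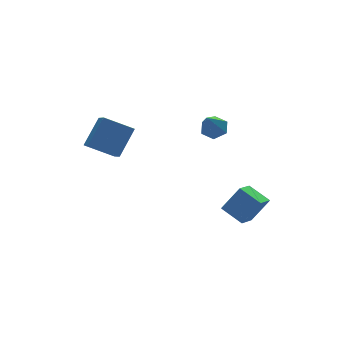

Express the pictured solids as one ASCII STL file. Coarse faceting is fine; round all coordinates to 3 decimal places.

solid 
facet normal -0.641 -0.315 -0.700
outer loop
vertex -2.625 2.3 -0.551
vertex -2.233 3.615 -1.502
vertex -1.331 1.363 -1.314
endloop
endfacet
facet normal -0.234 -0.788 0.570
outer loop
vertex -0.107 1.965 0.022
vertex -2.625 2.3 -0.551
vertex -1.331 1.363 -1.314
endloop
endfacet
facet normal -0.641 -0.315 -0.700
outer loop
vertex -1.331 1.363 -1.314
vertex -2.233 3.615 -1.502
vertex -0.94 2.678 -2.265
endloop
endfacet
facet normal 0.731 -0.529 -0.431
outer loop
vertex -0.94 2.678 -2.265
vertex -0.107 1.965 0.022
vertex -1.331 1.363 -1.314
endloop
endfacet
facet normal -0.731 0.529 0.431
outer loop
vertex -2.625 2.3 -0.551
vertex -1.009 4.217 -0.166
vertex -2.233 3.615 -1.502
endloop
endfacet
facet normal -0.234 -0.788 0.570
outer loop
vertex -1.4 2.902 0.785
vertex -2.625 2.3 -0.551
vertex -0.107 1.965 0.022
endloop
endfacet
facet normal -0.731 0.529 0.431
outer loop
vertex -1.4 2.902 0.785
vertex -1.009 4.217 -0.166
vertex -2.625 2.3 -0.551
endloop
endfacet
facet normal 0.235 0.788 -0.570
outer loop
vertex -2.233 3.615 -1.502
vertex -1.009 4.217 -0.166
vertex -0.94 2.678 -2.265
endloop
endfacet
facet normal 0.730 -0.530 -0.431
outer loop
vertex 0.285 3.28 -0.929
vertex -0.107 1.965 0.022
vertex -0.94 2.678 -2.265
endloop
endfacet
facet normal 0.234 0.788 -0.570
outer loop
vertex -0.94 2.678 -2.265
vertex -1.009 4.217 -0.166
vertex 0.285 3.28 -0.929
endloop
endfacet
facet normal 0.641 0.315 0.700
outer loop
vertex 0.285 3.28 -0.929
vertex -1.4 2.902 0.785
vertex -0.107 1.965 0.022
endloop
endfacet
facet normal 0.641 0.315 0.700
outer loop
vertex -1.009 4.217 -0.166
vertex -1.4 2.902 0.785
vertex 0.285 3.28 -0.929
endloop
endfacet
facet normal 0.476 0.366 -0.799
outer loop
vertex 4.953 1.113 -0.671
vertex 4.268 1.284 -1.001
vertex 4.625 1.809 -0.548
endloop
endfacet
facet normal 0.565 0.122 0.816
outer loop
vertex 4.953 1.113 -0.671
vertex 4.625 1.809 -0.548
vertex 3.372 0.596 0.501
endloop
endfacet
facet normal 0.476 0.366 -0.799
outer loop
vertex 4.625 1.809 -0.548
vertex 4.268 1.284 -1.001
vertex 3.939 1.981 -0.878
endloop
endfacet
facet normal -0.141 0.727 0.672
outer loop
vertex 4.625 1.809 -0.548
vertex 3.939 1.981 -0.878
vertex 3.372 0.596 0.501
endloop
endfacet
facet normal 0.477 0.366 -0.799
outer loop
vertex 3.939 1.981 -0.878
vertex 4.268 1.284 -1.001
vertex 3.582 1.455 -1.332
endloop
endfacet
facet normal -0.868 0.481 0.126
outer loop
vertex 3.939 1.981 -0.878
vertex 3.582 1.455 -1.332
vertex 3.372 0.596 0.501
endloop
endfacet
facet normal 0.477 0.367 -0.799
outer loop
vertex 3.582 1.455 -1.332
vertex 4.268 1.284 -1.001
vertex 3.911 0.759 -1.455
endloop
endfacet
facet normal -0.887 -0.371 -0.275
outer loop
vertex 3.582 1.455 -1.332
vertex 3.911 0.759 -1.455
vertex 3.372 0.596 0.501
endloop
endfacet
facet normal 0.477 0.366 -0.799
outer loop
vertex 3.911 0.759 -1.455
vertex 4.268 1.284 -1.001
vertex 4.597 0.587 -1.124
endloop
endfacet
facet normal -0.181 -0.975 -0.131
outer loop
vertex 3.911 0.759 -1.455
vertex 4.597 0.587 -1.124
vertex 3.372 0.596 0.501
endloop
endfacet
facet normal 0.476 0.366 -0.799
outer loop
vertex 4.597 0.587 -1.124
vertex 4.268 1.284 -1.001
vertex 4.953 1.113 -0.671
endloop
endfacet
facet normal 0.546 -0.727 0.416
outer loop
vertex 4.597 0.587 -1.124
vertex 4.953 1.113 -0.671
vertex 3.372 0.596 0.501
endloop
endfacet
facet normal -0.720 -0.513 0.467
outer loop
vertex 3.584 -4.384 -3.037
vertex 3.084 -3.185 -2.49
vertex 2.612 -4.199 -4.332
endloop
endfacet
facet normal 0.355 -0.851 -0.388
outer loop
vertex 3.656 -3.455 -5.01
vertex 3.584 -4.384 -3.037
vertex 2.612 -4.199 -4.332
endloop
endfacet
facet normal -0.720 -0.513 0.467
outer loop
vertex 2.612 -4.199 -4.332
vertex 3.084 -3.185 -2.49
vertex 2.112 -3.0 -3.786
endloop
endfacet
facet normal -0.597 0.113 -0.795
outer loop
vertex 2.112 -3.0 -3.786
vertex 3.656 -3.455 -5.01
vertex 2.612 -4.199 -4.332
endloop
endfacet
facet normal 0.597 -0.114 0.794
outer loop
vertex 3.584 -4.384 -3.037
vertex 4.128 -2.441 -3.168
vertex 3.084 -3.185 -2.49
endloop
endfacet
facet normal 0.355 -0.851 -0.388
outer loop
vertex 4.628 -3.64 -3.714
vertex 3.584 -4.384 -3.037
vertex 3.656 -3.455 -5.01
endloop
endfacet
facet normal 0.596 -0.113 0.795
outer loop
vertex 4.628 -3.64 -3.714
vertex 4.128 -2.441 -3.168
vertex 3.584 -4.384 -3.037
endloop
endfacet
facet normal -0.355 0.851 0.388
outer loop
vertex 3.084 -3.185 -2.49
vertex 4.128 -2.441 -3.168
vertex 2.112 -3.0 -3.786
endloop
endfacet
facet normal -0.596 0.114 -0.795
outer loop
vertex 3.156 -2.256 -4.463
vertex 3.656 -3.455 -5.01
vertex 2.112 -3.0 -3.786
endloop
endfacet
facet normal -0.355 0.851 0.388
outer loop
vertex 2.112 -3.0 -3.786
vertex 4.128 -2.441 -3.168
vertex 3.156 -2.256 -4.463
endloop
endfacet
facet normal 0.720 0.513 -0.467
outer loop
vertex 3.156 -2.256 -4.463
vertex 4.628 -3.64 -3.714
vertex 3.656 -3.455 -5.01
endloop
endfacet
facet normal 0.720 0.513 -0.467
outer loop
vertex 4.128 -2.441 -3.168
vertex 4.628 -3.64 -3.714
vertex 3.156 -2.256 -4.463
endloop
endfacet

endsolid
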